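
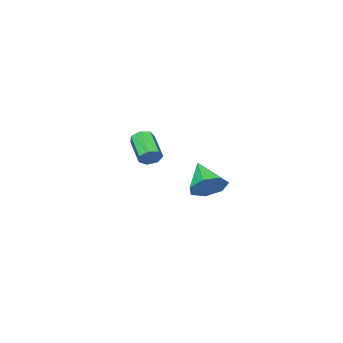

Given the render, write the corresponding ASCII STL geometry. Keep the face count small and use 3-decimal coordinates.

solid 
facet normal 0.328 0.738 -0.590
outer loop
vertex -1.677 1.537 -2.194
vertex -2.542 1.823 -2.318
vertex -1.943 2.076 -1.668
endloop
endfacet
facet normal 0.649 -0.343 0.679
outer loop
vertex -1.677 1.537 -2.194
vertex -1.943 2.076 -1.668
vertex -3.098 0.577 -1.322
endloop
endfacet
facet normal 0.329 0.737 -0.590
outer loop
vertex -1.943 2.076 -1.668
vertex -2.542 1.823 -2.318
vertex -2.66 2.425 -1.632
endloop
endfacet
facet normal 0.116 0.137 0.984
outer loop
vertex -1.943 2.076 -1.668
vertex -2.66 2.425 -1.632
vertex -3.098 0.577 -1.322
endloop
endfacet
facet normal 0.328 0.737 -0.590
outer loop
vertex -2.66 2.425 -1.632
vertex -2.542 1.823 -2.318
vertex -3.289 2.32 -2.113
endloop
endfacet
facet normal -0.613 0.270 0.743
outer loop
vertex -2.66 2.425 -1.632
vertex -3.289 2.32 -2.113
vertex -3.098 0.577 -1.322
endloop
endfacet
facet normal 0.329 0.738 -0.590
outer loop
vertex -3.289 2.32 -2.113
vertex -2.542 1.823 -2.318
vertex -3.355 1.841 -2.749
endloop
endfacet
facet normal -0.989 -0.046 0.137
outer loop
vertex -3.289 2.32 -2.113
vertex -3.355 1.841 -2.749
vertex -3.098 0.577 -1.322
endloop
endfacet
facet normal 0.329 0.737 -0.590
outer loop
vertex -3.355 1.841 -2.749
vertex -2.542 1.823 -2.318
vertex -2.81 1.349 -3.06
endloop
endfacet
facet normal -0.730 -0.572 -0.375
outer loop
vertex -3.355 1.841 -2.749
vertex -2.81 1.349 -3.06
vertex -3.098 0.577 -1.322
endloop
endfacet
facet normal 0.328 0.738 -0.590
outer loop
vertex -2.81 1.349 -3.06
vertex -2.542 1.823 -2.318
vertex -2.063 1.214 -2.813
endloop
endfacet
facet normal -0.029 -0.912 -0.410
outer loop
vertex -2.81 1.349 -3.06
vertex -2.063 1.214 -2.813
vertex -3.098 0.577 -1.322
endloop
endfacet
facet normal 0.328 0.738 -0.590
outer loop
vertex -2.063 1.214 -2.813
vertex -2.542 1.823 -2.318
vertex -1.677 1.537 -2.194
endloop
endfacet
facet normal 0.583 -0.810 0.059
outer loop
vertex -2.063 1.214 -2.813
vertex -1.677 1.537 -2.194
vertex -3.098 0.577 -1.322
endloop
endfacet
facet normal 0.398 0.774 -0.493
outer loop
vertex 3.511 3.929 1.2
vertex 3.173 4.249 1.43
vertex 3.647 4.108 1.591
endloop
endfacet
facet normal 0.866 -0.494 -0.075
outer loop
vertex 3.511 3.929 1.2
vertex 3.647 4.108 1.591
vertex 2.945 2.83 1.899
endloop
endfacet
facet normal 0.866 -0.494 -0.075
outer loop
vertex 2.945 2.83 1.899
vertex 3.647 4.108 1.591
vertex 3.081 3.009 2.291
endloop
endfacet
facet normal -0.399 -0.774 0.492
outer loop
vertex 2.945 2.83 1.899
vertex 3.081 3.009 2.291
vertex 2.607 3.151 2.13
endloop
endfacet
facet normal 0.398 0.774 -0.493
outer loop
vertex 3.647 4.108 1.591
vertex 3.173 4.249 1.43
vertex 3.425 4.394 1.861
endloop
endfacet
facet normal 0.775 0.004 0.633
outer loop
vertex 3.647 4.108 1.591
vertex 3.425 4.394 1.861
vertex 3.081 3.009 2.291
endloop
endfacet
facet normal 0.776 0.003 0.631
outer loop
vertex 3.081 3.009 2.291
vertex 3.425 4.394 1.861
vertex 2.86 3.295 2.561
endloop
endfacet
facet normal -0.399 -0.773 0.493
outer loop
vertex 3.081 3.009 2.291
vertex 2.86 3.295 2.561
vertex 2.607 3.151 2.13
endloop
endfacet
facet normal 0.398 0.774 -0.493
outer loop
vertex 3.425 4.394 1.861
vertex 3.173 4.249 1.43
vertex 3.014 4.571 1.807
endloop
endfacet
facet normal 0.101 0.497 0.862
outer loop
vertex 3.425 4.394 1.861
vertex 3.014 4.571 1.807
vertex 2.86 3.295 2.561
endloop
endfacet
facet normal 0.099 0.497 0.862
outer loop
vertex 2.86 3.295 2.561
vertex 3.014 4.571 1.807
vertex 2.448 3.472 2.506
endloop
endfacet
facet normal -0.398 -0.774 0.492
outer loop
vertex 2.86 3.295 2.561
vertex 2.448 3.472 2.506
vertex 2.607 3.151 2.13
endloop
endfacet
facet normal 0.398 0.774 -0.493
outer loop
vertex 3.014 4.571 1.807
vertex 3.173 4.249 1.43
vertex 2.722 4.506 1.469
endloop
endfacet
facet normal -0.650 0.617 0.443
outer loop
vertex 3.014 4.571 1.807
vertex 2.722 4.506 1.469
vertex 2.448 3.472 2.506
endloop
endfacet
facet normal -0.652 0.616 0.442
outer loop
vertex 2.448 3.472 2.506
vertex 2.722 4.506 1.469
vertex 2.157 3.407 2.168
endloop
endfacet
facet normal -0.399 -0.774 0.492
outer loop
vertex 2.448 3.472 2.506
vertex 2.157 3.407 2.168
vertex 2.607 3.151 2.13
endloop
endfacet
facet normal 0.399 0.774 -0.492
outer loop
vertex 2.722 4.506 1.469
vertex 3.173 4.249 1.43
vertex 2.77 4.248 1.102
endloop
endfacet
facet normal -0.911 0.271 -0.310
outer loop
vertex 2.722 4.506 1.469
vertex 2.77 4.248 1.102
vertex 2.157 3.407 2.168
endloop
endfacet
facet normal -0.911 0.273 -0.309
outer loop
vertex 2.157 3.407 2.168
vertex 2.77 4.248 1.102
vertex 2.204 3.149 1.801
endloop
endfacet
facet normal -0.398 -0.774 0.493
outer loop
vertex 2.157 3.407 2.168
vertex 2.204 3.149 1.801
vertex 2.607 3.151 2.13
endloop
endfacet
facet normal 0.399 0.774 -0.492
outer loop
vertex 2.77 4.248 1.102
vertex 3.173 4.249 1.43
vertex 3.121 3.991 0.982
endloop
endfacet
facet normal -0.486 -0.277 -0.829
outer loop
vertex 2.77 4.248 1.102
vertex 3.121 3.991 0.982
vertex 2.204 3.149 1.801
endloop
endfacet
facet normal -0.485 -0.278 -0.829
outer loop
vertex 2.204 3.149 1.801
vertex 3.121 3.991 0.982
vertex 2.555 2.892 1.682
endloop
endfacet
facet normal -0.399 -0.773 0.493
outer loop
vertex 2.204 3.149 1.801
vertex 2.555 2.892 1.682
vertex 2.607 3.151 2.13
endloop
endfacet
facet normal 0.398 0.774 -0.492
outer loop
vertex 3.121 3.991 0.982
vertex 3.173 4.249 1.43
vertex 3.511 3.929 1.2
endloop
endfacet
facet normal 0.306 -0.619 -0.724
outer loop
vertex 3.121 3.991 0.982
vertex 3.511 3.929 1.2
vertex 2.555 2.892 1.682
endloop
endfacet
facet normal 0.305 -0.618 -0.725
outer loop
vertex 2.555 2.892 1.682
vertex 3.511 3.929 1.2
vertex 2.945 2.83 1.899
endloop
endfacet
facet normal -0.398 -0.774 0.493
outer loop
vertex 2.555 2.892 1.682
vertex 2.945 2.83 1.899
vertex 2.607 3.151 2.13
endloop
endfacet

endsolid


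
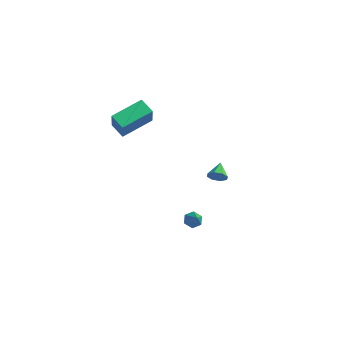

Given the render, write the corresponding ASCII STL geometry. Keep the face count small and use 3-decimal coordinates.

solid 
facet normal -0.373 0.358 -0.856
outer loop
vertex -4.429 -0.118 0.717
vertex -3.511 -0.201 0.282
vertex -4.874 -1.979 0.132
endloop
endfacet
facet normal -0.901 0.081 0.427
outer loop
vertex -4.269 -2.559 1.518
vertex -4.429 -0.118 0.717
vertex -4.874 -1.979 0.132
endloop
endfacet
facet normal -0.373 0.358 -0.856
outer loop
vertex -4.874 -1.979 0.132
vertex -3.511 -0.201 0.282
vertex -3.955 -2.061 -0.303
endloop
endfacet
facet normal -0.221 -0.930 -0.293
outer loop
vertex -3.955 -2.061 -0.303
vertex -4.269 -2.559 1.518
vertex -4.874 -1.979 0.132
endloop
endfacet
facet normal 0.223 0.930 0.292
outer loop
vertex -4.429 -0.118 0.717
vertex -2.906 -0.781 1.668
vertex -3.511 -0.201 0.282
endloop
endfacet
facet normal -0.901 0.081 0.426
outer loop
vertex -3.825 -0.699 2.103
vertex -4.429 -0.118 0.717
vertex -4.269 -2.559 1.518
endloop
endfacet
facet normal 0.222 0.930 0.293
outer loop
vertex -3.825 -0.699 2.103
vertex -2.906 -0.781 1.668
vertex -4.429 -0.118 0.717
endloop
endfacet
facet normal 0.901 -0.081 -0.427
outer loop
vertex -3.511 -0.201 0.282
vertex -2.906 -0.781 1.668
vertex -3.955 -2.061 -0.303
endloop
endfacet
facet normal -0.223 -0.930 -0.293
outer loop
vertex -3.351 -2.642 1.083
vertex -4.269 -2.559 1.518
vertex -3.955 -2.061 -0.303
endloop
endfacet
facet normal 0.901 -0.081 -0.427
outer loop
vertex -3.955 -2.061 -0.303
vertex -2.906 -0.781 1.668
vertex -3.351 -2.642 1.083
endloop
endfacet
facet normal 0.373 -0.358 0.856
outer loop
vertex -3.351 -2.642 1.083
vertex -3.825 -0.699 2.103
vertex -4.269 -2.559 1.518
endloop
endfacet
facet normal 0.373 -0.358 0.856
outer loop
vertex -2.906 -0.781 1.668
vertex -3.825 -0.699 2.103
vertex -3.351 -2.642 1.083
endloop
endfacet
facet normal -0.620 0.324 -0.714
outer loop
vertex 1.835 -2.608 -4.415
vertex 1.583 -2.295 -4.054
vertex 2.004 -2.102 -4.332
endloop
endfacet
facet normal 0.912 -0.251 -0.324
outer loop
vertex 1.835 -2.608 -4.415
vertex 2.004 -2.102 -4.332
vertex 2.217 -2.625 -3.326
endloop
endfacet
facet normal -0.620 0.324 -0.714
outer loop
vertex 2.004 -2.102 -4.332
vertex 1.583 -2.295 -4.054
vertex 1.752 -1.789 -3.971
endloop
endfacet
facet normal 0.831 0.545 0.107
outer loop
vertex 2.004 -2.102 -4.332
vertex 1.752 -1.789 -3.971
vertex 2.217 -2.625 -3.326
endloop
endfacet
facet normal -0.621 0.324 -0.713
outer loop
vertex 1.752 -1.789 -3.971
vertex 1.583 -2.295 -4.054
vertex 1.332 -1.982 -3.693
endloop
endfacet
facet normal 0.178 0.661 0.729
outer loop
vertex 1.752 -1.789 -3.971
vertex 1.332 -1.982 -3.693
vertex 2.217 -2.625 -3.326
endloop
endfacet
facet normal -0.621 0.324 -0.713
outer loop
vertex 1.332 -1.982 -3.693
vertex 1.583 -2.295 -4.054
vertex 1.163 -2.488 -3.776
endloop
endfacet
facet normal -0.395 -0.019 0.919
outer loop
vertex 1.332 -1.982 -3.693
vertex 1.163 -2.488 -3.776
vertex 2.217 -2.625 -3.326
endloop
endfacet
facet normal -0.621 0.324 -0.713
outer loop
vertex 1.163 -2.488 -3.776
vertex 1.583 -2.295 -4.054
vertex 1.414 -2.801 -4.137
endloop
endfacet
facet normal -0.314 -0.814 0.488
outer loop
vertex 1.163 -2.488 -3.776
vertex 1.414 -2.801 -4.137
vertex 2.217 -2.625 -3.326
endloop
endfacet
facet normal -0.620 0.324 -0.714
outer loop
vertex 1.414 -2.801 -4.137
vertex 1.583 -2.295 -4.054
vertex 1.835 -2.608 -4.415
endloop
endfacet
facet normal 0.339 -0.931 -0.133
outer loop
vertex 1.414 -2.801 -4.137
vertex 1.835 -2.608 -4.415
vertex 2.217 -2.625 -3.326
endloop
endfacet
facet normal 0.490 -0.768 -0.412
outer loop
vertex 4.005 -2.681 1.366
vertex 3.645 -2.674 0.924
vertex 4.142 -2.421 1.044
endloop
endfacet
facet normal 0.491 0.564 0.664
outer loop
vertex 4.005 -2.681 1.366
vertex 4.142 -2.421 1.044
vertex 3.155 -1.906 1.336
endloop
endfacet
facet normal 0.490 -0.768 -0.412
outer loop
vertex 4.142 -2.421 1.044
vertex 3.645 -2.674 0.924
vertex 3.987 -2.309 0.651
endloop
endfacet
facet normal 0.476 0.877 0.062
outer loop
vertex 4.142 -2.421 1.044
vertex 3.987 -2.309 0.651
vertex 3.155 -1.906 1.336
endloop
endfacet
facet normal 0.491 -0.768 -0.412
outer loop
vertex 3.987 -2.309 0.651
vertex 3.645 -2.674 0.924
vertex 3.633 -2.411 0.419
endloop
endfacet
facet normal 0.048 0.885 -0.463
outer loop
vertex 3.987 -2.309 0.651
vertex 3.633 -2.411 0.419
vertex 3.155 -1.906 1.336
endloop
endfacet
facet normal 0.491 -0.768 -0.411
outer loop
vertex 3.633 -2.411 0.419
vertex 3.645 -2.674 0.924
vertex 3.285 -2.668 0.483
endloop
endfacet
facet normal -0.542 0.584 -0.604
outer loop
vertex 3.633 -2.411 0.419
vertex 3.285 -2.668 0.483
vertex 3.155 -1.906 1.336
endloop
endfacet
facet normal 0.492 -0.767 -0.412
outer loop
vertex 3.285 -2.668 0.483
vertex 3.645 -2.674 0.924
vertex 3.149 -2.928 0.805
endloop
endfacet
facet normal -0.948 0.151 -0.279
outer loop
vertex 3.285 -2.668 0.483
vertex 3.149 -2.928 0.805
vertex 3.155 -1.906 1.336
endloop
endfacet
facet normal 0.492 -0.768 -0.410
outer loop
vertex 3.149 -2.928 0.805
vertex 3.645 -2.674 0.924
vertex 3.303 -3.039 1.198
endloop
endfacet
facet normal -0.934 -0.161 0.320
outer loop
vertex 3.149 -2.928 0.805
vertex 3.303 -3.039 1.198
vertex 3.155 -1.906 1.336
endloop
endfacet
facet normal 0.490 -0.768 -0.412
outer loop
vertex 3.303 -3.039 1.198
vertex 3.645 -2.674 0.924
vertex 3.658 -2.937 1.43
endloop
endfacet
facet normal -0.505 -0.169 0.847
outer loop
vertex 3.303 -3.039 1.198
vertex 3.658 -2.937 1.43
vertex 3.155 -1.906 1.336
endloop
endfacet
facet normal 0.491 -0.768 -0.412
outer loop
vertex 3.658 -2.937 1.43
vertex 3.645 -2.674 0.924
vertex 4.005 -2.681 1.366
endloop
endfacet
facet normal 0.085 0.132 0.988
outer loop
vertex 3.658 -2.937 1.43
vertex 4.005 -2.681 1.366
vertex 3.155 -1.906 1.336
endloop
endfacet

endsolid


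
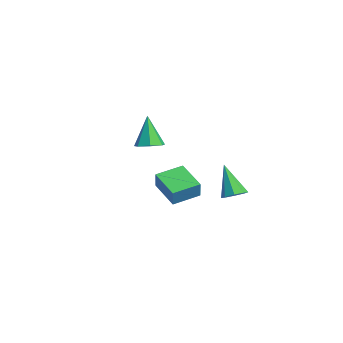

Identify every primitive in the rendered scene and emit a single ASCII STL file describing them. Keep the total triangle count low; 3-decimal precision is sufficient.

solid 
facet normal 0.560 0.082 -0.824
outer loop
vertex 3.203 1.023 0.134
vertex 2.663 1.251 -0.21
vertex 3.158 1.541 0.155
endloop
endfacet
facet normal 0.612 0.021 0.791
outer loop
vertex 3.203 1.023 0.134
vertex 3.158 1.541 0.155
vertex 1.577 1.089 1.39
endloop
endfacet
facet normal 0.559 0.084 -0.825
outer loop
vertex 3.158 1.541 0.155
vertex 2.663 1.251 -0.21
vertex 2.822 1.889 -0.037
endloop
endfacet
facet normal 0.323 0.677 0.661
outer loop
vertex 3.158 1.541 0.155
vertex 2.822 1.889 -0.037
vertex 1.577 1.089 1.39
endloop
endfacet
facet normal 0.560 0.084 -0.824
outer loop
vertex 2.822 1.889 -0.037
vertex 2.663 1.251 -0.21
vertex 2.393 1.864 -0.331
endloop
endfacet
facet normal -0.255 0.921 0.294
outer loop
vertex 2.822 1.889 -0.037
vertex 2.393 1.864 -0.331
vertex 1.577 1.089 1.39
endloop
endfacet
facet normal 0.560 0.084 -0.825
outer loop
vertex 2.393 1.864 -0.331
vertex 2.663 1.251 -0.21
vertex 2.122 1.479 -0.554
endloop
endfacet
facet normal -0.786 0.610 -0.098
outer loop
vertex 2.393 1.864 -0.331
vertex 2.122 1.479 -0.554
vertex 1.577 1.089 1.39
endloop
endfacet
facet normal 0.559 0.083 -0.825
outer loop
vertex 2.122 1.479 -0.554
vertex 2.663 1.251 -0.21
vertex 2.168 0.961 -0.575
endloop
endfacet
facet normal -0.956 -0.073 -0.283
outer loop
vertex 2.122 1.479 -0.554
vertex 2.168 0.961 -0.575
vertex 1.577 1.089 1.39
endloop
endfacet
facet normal 0.559 0.084 -0.825
outer loop
vertex 2.168 0.961 -0.575
vertex 2.663 1.251 -0.21
vertex 2.504 0.613 -0.383
endloop
endfacet
facet normal -0.667 -0.729 -0.153
outer loop
vertex 2.168 0.961 -0.575
vertex 2.504 0.613 -0.383
vertex 1.577 1.089 1.39
endloop
endfacet
facet normal 0.560 0.084 -0.824
outer loop
vertex 2.504 0.613 -0.383
vertex 2.663 1.251 -0.21
vertex 2.933 0.639 -0.089
endloop
endfacet
facet normal -0.088 -0.973 0.215
outer loop
vertex 2.504 0.613 -0.383
vertex 2.933 0.639 -0.089
vertex 1.577 1.089 1.39
endloop
endfacet
facet normal 0.560 0.084 -0.824
outer loop
vertex 2.933 0.639 -0.089
vertex 2.663 1.251 -0.21
vertex 3.203 1.023 0.134
endloop
endfacet
facet normal 0.441 -0.662 0.606
outer loop
vertex 2.933 0.639 -0.089
vertex 3.203 1.023 0.134
vertex 1.577 1.089 1.39
endloop
endfacet
facet normal 0.380 -0.066 -0.922
outer loop
vertex 0.626 -2.375 2.793
vertex -0.058 -2.181 2.497
vertex 0.524 -1.721 2.704
endloop
endfacet
facet normal 0.720 0.203 0.664
outer loop
vertex 0.626 -2.375 2.793
vertex 0.524 -1.721 2.704
vertex -0.762 -2.059 4.203
endloop
endfacet
facet normal 0.380 -0.066 -0.923
outer loop
vertex 0.524 -1.721 2.704
vertex -0.058 -2.181 2.497
vertex -0.017 -1.413 2.459
endloop
endfacet
facet normal 0.287 0.852 0.438
outer loop
vertex 0.524 -1.721 2.704
vertex -0.017 -1.413 2.459
vertex -0.762 -2.059 4.203
endloop
endfacet
facet normal 0.382 -0.066 -0.922
outer loop
vertex -0.017 -1.413 2.459
vertex -0.058 -2.181 2.497
vertex -0.588 -1.684 2.242
endloop
endfacet
facet normal -0.464 0.877 0.126
outer loop
vertex -0.017 -1.413 2.459
vertex -0.588 -1.684 2.242
vertex -0.762 -2.059 4.203
endloop
endfacet
facet normal 0.381 -0.067 -0.922
outer loop
vertex -0.588 -1.684 2.242
vertex -0.058 -2.181 2.497
vertex -0.76 -2.329 2.218
endloop
endfacet
facet normal -0.965 0.259 -0.036
outer loop
vertex -0.588 -1.684 2.242
vertex -0.76 -2.329 2.218
vertex -0.762 -2.059 4.203
endloop
endfacet
facet normal 0.380 -0.065 -0.923
outer loop
vertex -0.76 -2.329 2.218
vertex -0.058 -2.181 2.497
vertex -0.403 -2.863 2.403
endloop
endfacet
facet normal -0.841 -0.537 0.072
outer loop
vertex -0.76 -2.329 2.218
vertex -0.403 -2.863 2.403
vertex -0.762 -2.059 4.203
endloop
endfacet
facet normal 0.381 -0.065 -0.922
outer loop
vertex -0.403 -2.863 2.403
vertex -0.058 -2.181 2.497
vertex 0.214 -2.883 2.659
endloop
endfacet
facet normal -0.183 -0.911 0.370
outer loop
vertex -0.403 -2.863 2.403
vertex 0.214 -2.883 2.659
vertex -0.762 -2.059 4.203
endloop
endfacet
facet normal 0.381 -0.065 -0.922
outer loop
vertex 0.214 -2.883 2.659
vertex -0.058 -2.181 2.497
vertex 0.626 -2.375 2.793
endloop
endfacet
facet normal 0.511 -0.581 0.633
outer loop
vertex 0.214 -2.883 2.659
vertex 0.626 -2.375 2.793
vertex -0.762 -2.059 4.203
endloop
endfacet
facet normal -0.928 -0.192 0.319
outer loop
vertex -4.567 -0.398 -2.048
vertex -4.8 1.191 -1.768
vertex -4.945 -0.272 -3.073
endloop
endfacet
facet normal 0.142 -0.975 -0.172
outer loop
vertex -3.2 0.089 -3.672
vertex -4.567 -0.398 -2.048
vertex -4.945 -0.272 -3.073
endloop
endfacet
facet normal -0.928 -0.192 0.318
outer loop
vertex -4.945 -0.272 -3.073
vertex -4.8 1.191 -1.768
vertex -5.178 1.317 -2.794
endloop
endfacet
facet normal -0.343 0.113 -0.932
outer loop
vertex -5.178 1.317 -2.794
vertex -3.2 0.089 -3.672
vertex -4.945 -0.272 -3.073
endloop
endfacet
facet normal 0.344 -0.114 0.932
outer loop
vertex -4.567 -0.398 -2.048
vertex -3.055 1.552 -2.367
vertex -4.8 1.191 -1.768
endloop
endfacet
facet normal 0.143 -0.975 -0.172
outer loop
vertex -2.822 -0.037 -2.646
vertex -4.567 -0.398 -2.048
vertex -3.2 0.089 -3.672
endloop
endfacet
facet normal 0.343 -0.113 0.932
outer loop
vertex -2.822 -0.037 -2.646
vertex -3.055 1.552 -2.367
vertex -4.567 -0.398 -2.048
endloop
endfacet
facet normal -0.143 0.975 0.172
outer loop
vertex -4.8 1.191 -1.768
vertex -3.055 1.552 -2.367
vertex -5.178 1.317 -2.794
endloop
endfacet
facet normal -0.343 0.114 -0.932
outer loop
vertex -3.433 1.678 -3.392
vertex -3.2 0.089 -3.672
vertex -5.178 1.317 -2.794
endloop
endfacet
facet normal -0.143 0.975 0.172
outer loop
vertex -5.178 1.317 -2.794
vertex -3.055 1.552 -2.367
vertex -3.433 1.678 -3.392
endloop
endfacet
facet normal 0.928 0.192 -0.318
outer loop
vertex -3.433 1.678 -3.392
vertex -2.822 -0.037 -2.646
vertex -3.2 0.089 -3.672
endloop
endfacet
facet normal 0.928 0.192 -0.319
outer loop
vertex -3.055 1.552 -2.367
vertex -2.822 -0.037 -2.646
vertex -3.433 1.678 -3.392
endloop
endfacet

endsolid


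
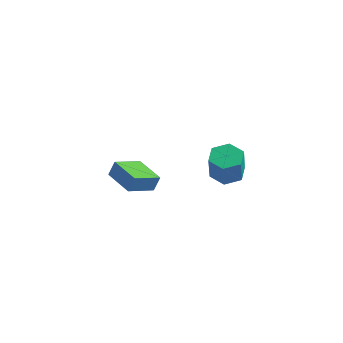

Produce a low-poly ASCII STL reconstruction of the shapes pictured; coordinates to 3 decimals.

solid 
facet normal -0.056 0.259 -0.964
outer loop
vertex 3.443 -2.527 1.965
vertex 2.744 -3.129 1.844
vertex 2.564 -2.25 2.091
endloop
endfacet
facet normal 0.322 0.919 0.228
outer loop
vertex 3.443 -2.527 1.965
vertex 2.564 -2.25 2.091
vertex 3.536 -2.95 3.536
endloop
endfacet
facet normal 0.322 0.919 0.228
outer loop
vertex 3.536 -2.95 3.536
vertex 2.564 -2.25 2.091
vertex 2.657 -2.673 3.663
endloop
endfacet
facet normal 0.058 -0.259 0.964
outer loop
vertex 3.536 -2.95 3.536
vertex 2.657 -2.673 3.663
vertex 2.836 -3.551 3.416
endloop
endfacet
facet normal -0.057 0.259 -0.964
outer loop
vertex 2.564 -2.25 2.091
vertex 2.744 -3.129 1.844
vertex 1.865 -2.851 1.971
endloop
endfacet
facet normal -0.657 0.718 0.232
outer loop
vertex 2.564 -2.25 2.091
vertex 1.865 -2.851 1.971
vertex 2.657 -2.673 3.663
endloop
endfacet
facet normal -0.657 0.717 0.232
outer loop
vertex 2.657 -2.673 3.663
vertex 1.865 -2.851 1.971
vertex 1.958 -3.274 3.542
endloop
endfacet
facet normal 0.056 -0.260 0.964
outer loop
vertex 2.657 -2.673 3.663
vertex 1.958 -3.274 3.542
vertex 2.836 -3.551 3.416
endloop
endfacet
facet normal -0.057 0.259 -0.964
outer loop
vertex 1.865 -2.851 1.971
vertex 2.744 -3.129 1.844
vertex 2.044 -3.73 1.724
endloop
endfacet
facet normal -0.980 -0.201 0.004
outer loop
vertex 1.865 -2.851 1.971
vertex 2.044 -3.73 1.724
vertex 1.958 -3.274 3.542
endloop
endfacet
facet normal -0.980 -0.201 0.004
outer loop
vertex 1.958 -3.274 3.542
vertex 2.044 -3.73 1.724
vertex 2.137 -4.153 3.295
endloop
endfacet
facet normal 0.057 -0.259 0.964
outer loop
vertex 1.958 -3.274 3.542
vertex 2.137 -4.153 3.295
vertex 2.836 -3.551 3.416
endloop
endfacet
facet normal -0.058 0.259 -0.964
outer loop
vertex 2.044 -3.73 1.724
vertex 2.744 -3.129 1.844
vertex 2.923 -4.007 1.597
endloop
endfacet
facet normal -0.322 -0.919 -0.228
outer loop
vertex 2.044 -3.73 1.724
vertex 2.923 -4.007 1.597
vertex 2.137 -4.153 3.295
endloop
endfacet
facet normal -0.322 -0.919 -0.228
outer loop
vertex 2.137 -4.153 3.295
vertex 2.923 -4.007 1.597
vertex 3.016 -4.43 3.169
endloop
endfacet
facet normal 0.056 -0.259 0.964
outer loop
vertex 2.137 -4.153 3.295
vertex 3.016 -4.43 3.169
vertex 2.836 -3.551 3.416
endloop
endfacet
facet normal -0.056 0.260 -0.964
outer loop
vertex 2.923 -4.007 1.597
vertex 2.744 -3.129 1.844
vertex 3.622 -3.406 1.718
endloop
endfacet
facet normal 0.657 -0.717 -0.232
outer loop
vertex 2.923 -4.007 1.597
vertex 3.622 -3.406 1.718
vertex 3.016 -4.43 3.169
endloop
endfacet
facet normal 0.657 -0.718 -0.232
outer loop
vertex 3.016 -4.43 3.169
vertex 3.622 -3.406 1.718
vertex 3.715 -3.829 3.289
endloop
endfacet
facet normal 0.057 -0.259 0.964
outer loop
vertex 3.016 -4.43 3.169
vertex 3.715 -3.829 3.289
vertex 2.836 -3.551 3.416
endloop
endfacet
facet normal -0.057 0.259 -0.964
outer loop
vertex 3.622 -3.406 1.718
vertex 2.744 -3.129 1.844
vertex 3.443 -2.527 1.965
endloop
endfacet
facet normal 0.980 0.201 -0.004
outer loop
vertex 3.622 -3.406 1.718
vertex 3.443 -2.527 1.965
vertex 3.715 -3.829 3.289
endloop
endfacet
facet normal 0.980 0.201 -0.004
outer loop
vertex 3.715 -3.829 3.289
vertex 3.443 -2.527 1.965
vertex 3.536 -2.95 3.536
endloop
endfacet
facet normal 0.057 -0.259 0.964
outer loop
vertex 3.715 -3.829 3.289
vertex 3.536 -2.95 3.536
vertex 2.836 -3.551 3.416
endloop
endfacet
facet normal -0.845 0.533 0.033
outer loop
vertex -4.674 -0.517 -1.769
vertex -3.823 0.877 -2.504
vertex -4.911 -0.838 -2.653
endloop
endfacet
facet normal -0.475 -0.778 0.410
outer loop
vertex -3.297 -1.857 -2.716
vertex -4.674 -0.517 -1.769
vertex -4.911 -0.838 -2.653
endloop
endfacet
facet normal -0.845 0.533 0.032
outer loop
vertex -4.911 -0.838 -2.653
vertex -3.823 0.877 -2.504
vertex -4.06 0.555 -3.388
endloop
endfacet
facet normal -0.245 -0.331 -0.911
outer loop
vertex -4.06 0.555 -3.388
vertex -3.297 -1.857 -2.716
vertex -4.911 -0.838 -2.653
endloop
endfacet
facet normal 0.245 0.331 0.911
outer loop
vertex -4.674 -0.517 -1.769
vertex -2.209 -0.142 -2.567
vertex -3.823 0.877 -2.504
endloop
endfacet
facet normal -0.475 -0.778 0.411
outer loop
vertex -3.06 -1.535 -1.832
vertex -4.674 -0.517 -1.769
vertex -3.297 -1.857 -2.716
endloop
endfacet
facet normal 0.245 0.331 0.911
outer loop
vertex -3.06 -1.535 -1.832
vertex -2.209 -0.142 -2.567
vertex -4.674 -0.517 -1.769
endloop
endfacet
facet normal 0.475 0.778 -0.411
outer loop
vertex -3.823 0.877 -2.504
vertex -2.209 -0.142 -2.567
vertex -4.06 0.555 -3.388
endloop
endfacet
facet normal -0.244 -0.331 -0.911
outer loop
vertex -2.446 -0.463 -3.451
vertex -3.297 -1.857 -2.716
vertex -4.06 0.555 -3.388
endloop
endfacet
facet normal 0.475 0.779 -0.410
outer loop
vertex -4.06 0.555 -3.388
vertex -2.209 -0.142 -2.567
vertex -2.446 -0.463 -3.451
endloop
endfacet
facet normal 0.845 -0.533 -0.032
outer loop
vertex -2.446 -0.463 -3.451
vertex -3.06 -1.535 -1.832
vertex -3.297 -1.857 -2.716
endloop
endfacet
facet normal 0.845 -0.534 -0.033
outer loop
vertex -2.209 -0.142 -2.567
vertex -3.06 -1.535 -1.832
vertex -2.446 -0.463 -3.451
endloop
endfacet

endsolid


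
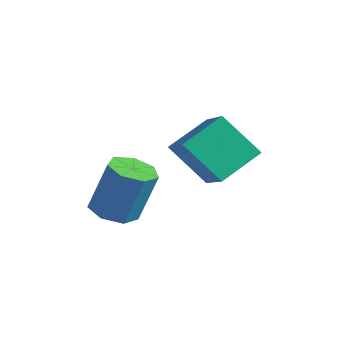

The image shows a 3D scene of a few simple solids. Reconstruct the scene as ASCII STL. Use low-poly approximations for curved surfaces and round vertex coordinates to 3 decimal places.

solid 
facet normal -0.192 -0.264 -0.945
outer loop
vertex 1.485 -0.05 -5.213
vertex 0.747 -0.52 -4.932
vertex 0.801 0.362 -5.189
endloop
endfacet
facet normal 0.480 0.815 -0.325
outer loop
vertex 1.485 -0.05 -5.213
vertex 0.801 0.362 -5.189
vertex 1.892 0.51 -3.21
endloop
endfacet
facet normal 0.480 0.815 -0.325
outer loop
vertex 1.892 0.51 -3.21
vertex 0.801 0.362 -5.189
vertex 1.208 0.922 -3.186
endloop
endfacet
facet normal 0.192 0.264 0.945
outer loop
vertex 1.892 0.51 -3.21
vertex 1.208 0.922 -3.186
vertex 1.153 0.04 -2.928
endloop
endfacet
facet normal -0.192 -0.264 -0.945
outer loop
vertex 0.801 0.362 -5.189
vertex 0.747 -0.52 -4.932
vertex 0.076 0.109 -4.971
endloop
endfacet
facet normal -0.372 0.911 -0.179
outer loop
vertex 0.801 0.362 -5.189
vertex 0.076 0.109 -4.971
vertex 1.208 0.922 -3.186
endloop
endfacet
facet normal -0.372 0.911 -0.179
outer loop
vertex 1.208 0.922 -3.186
vertex 0.076 0.109 -4.971
vertex 0.483 0.669 -2.968
endloop
endfacet
facet normal 0.192 0.264 0.945
outer loop
vertex 1.208 0.922 -3.186
vertex 0.483 0.669 -2.968
vertex 1.153 0.04 -2.928
endloop
endfacet
facet normal -0.192 -0.263 -0.945
outer loop
vertex 0.076 0.109 -4.971
vertex 0.747 -0.52 -4.932
vertex -0.144 -0.617 -4.724
endloop
endfacet
facet normal -0.942 0.320 0.102
outer loop
vertex 0.076 0.109 -4.971
vertex -0.144 -0.617 -4.724
vertex 0.483 0.669 -2.968
endloop
endfacet
facet normal -0.942 0.320 0.102
outer loop
vertex 0.483 0.669 -2.968
vertex -0.144 -0.617 -4.724
vertex 0.263 -0.057 -2.72
endloop
endfacet
facet normal 0.192 0.265 0.945
outer loop
vertex 0.483 0.669 -2.968
vertex 0.263 -0.057 -2.72
vertex 1.153 0.04 -2.928
endloop
endfacet
facet normal -0.192 -0.264 -0.945
outer loop
vertex -0.144 -0.617 -4.724
vertex 0.747 -0.52 -4.932
vertex 0.306 -1.27 -4.633
endloop
endfacet
facet normal -0.803 -0.511 0.306
outer loop
vertex -0.144 -0.617 -4.724
vertex 0.306 -1.27 -4.633
vertex 0.263 -0.057 -2.72
endloop
endfacet
facet normal -0.803 -0.511 0.306
outer loop
vertex 0.263 -0.057 -2.72
vertex 0.306 -1.27 -4.633
vertex 0.713 -0.71 -2.629
endloop
endfacet
facet normal 0.192 0.264 0.945
outer loop
vertex 0.263 -0.057 -2.72
vertex 0.713 -0.71 -2.629
vertex 1.153 0.04 -2.928
endloop
endfacet
facet normal -0.192 -0.264 -0.945
outer loop
vertex 0.306 -1.27 -4.633
vertex 0.747 -0.52 -4.932
vertex 1.088 -1.358 -4.767
endloop
endfacet
facet normal -0.060 -0.958 0.280
outer loop
vertex 0.306 -1.27 -4.633
vertex 1.088 -1.358 -4.767
vertex 0.713 -0.71 -2.629
endloop
endfacet
facet normal -0.060 -0.958 0.280
outer loop
vertex 0.713 -0.71 -2.629
vertex 1.088 -1.358 -4.767
vertex 1.495 -0.798 -2.763
endloop
endfacet
facet normal 0.192 0.264 0.945
outer loop
vertex 0.713 -0.71 -2.629
vertex 1.495 -0.798 -2.763
vertex 1.153 0.04 -2.928
endloop
endfacet
facet normal -0.191 -0.264 -0.945
outer loop
vertex 1.088 -1.358 -4.767
vertex 0.747 -0.52 -4.932
vertex 1.613 -0.815 -5.025
endloop
endfacet
facet normal 0.728 -0.684 0.043
outer loop
vertex 1.088 -1.358 -4.767
vertex 1.613 -0.815 -5.025
vertex 1.495 -0.798 -2.763
endloop
endfacet
facet normal 0.728 -0.684 0.043
outer loop
vertex 1.495 -0.798 -2.763
vertex 1.613 -0.815 -5.025
vertex 2.02 -0.255 -3.022
endloop
endfacet
facet normal 0.192 0.265 0.945
outer loop
vertex 1.495 -0.798 -2.763
vertex 2.02 -0.255 -3.022
vertex 1.153 0.04 -2.928
endloop
endfacet
facet normal -0.192 -0.264 -0.945
outer loop
vertex 1.613 -0.815 -5.025
vertex 0.747 -0.52 -4.932
vertex 1.485 -0.05 -5.213
endloop
endfacet
facet normal 0.968 0.106 -0.226
outer loop
vertex 1.613 -0.815 -5.025
vertex 1.485 -0.05 -5.213
vertex 2.02 -0.255 -3.022
endloop
endfacet
facet normal 0.968 0.106 -0.226
outer loop
vertex 2.02 -0.255 -3.022
vertex 1.485 -0.05 -5.213
vertex 1.892 0.51 -3.21
endloop
endfacet
facet normal 0.192 0.264 0.945
outer loop
vertex 2.02 -0.255 -3.022
vertex 1.892 0.51 -3.21
vertex 1.153 0.04 -2.928
endloop
endfacet
facet normal -0.740 0.390 -0.547
outer loop
vertex 2.435 2.182 -0.855
vertex 3.715 2.7 -2.218
vertex 2.21 0.64 -1.651
endloop
endfacet
facet normal -0.660 -0.266 0.703
outer loop
vertex 3.765 -0.18 -0.502
vertex 2.435 2.182 -0.855
vertex 2.21 0.64 -1.651
endloop
endfacet
facet normal -0.740 0.390 -0.547
outer loop
vertex 2.21 0.64 -1.651
vertex 3.715 2.7 -2.218
vertex 3.49 1.158 -3.014
endloop
endfacet
facet normal -0.128 -0.881 -0.455
outer loop
vertex 3.49 1.158 -3.014
vertex 3.765 -0.18 -0.502
vertex 2.21 0.64 -1.651
endloop
endfacet
facet normal 0.128 0.881 0.455
outer loop
vertex 2.435 2.182 -0.855
vertex 5.27 1.88 -1.069
vertex 3.715 2.7 -2.218
endloop
endfacet
facet normal -0.660 -0.266 0.703
outer loop
vertex 3.99 1.362 0.294
vertex 2.435 2.182 -0.855
vertex 3.765 -0.18 -0.502
endloop
endfacet
facet normal 0.128 0.881 0.455
outer loop
vertex 3.99 1.362 0.294
vertex 5.27 1.88 -1.069
vertex 2.435 2.182 -0.855
endloop
endfacet
facet normal 0.660 0.266 -0.703
outer loop
vertex 3.715 2.7 -2.218
vertex 5.27 1.88 -1.069
vertex 3.49 1.158 -3.014
endloop
endfacet
facet normal -0.128 -0.881 -0.455
outer loop
vertex 5.045 0.338 -1.865
vertex 3.765 -0.18 -0.502
vertex 3.49 1.158 -3.014
endloop
endfacet
facet normal 0.660 0.266 -0.703
outer loop
vertex 3.49 1.158 -3.014
vertex 5.27 1.88 -1.069
vertex 5.045 0.338 -1.865
endloop
endfacet
facet normal 0.740 -0.390 0.547
outer loop
vertex 5.045 0.338 -1.865
vertex 3.99 1.362 0.294
vertex 3.765 -0.18 -0.502
endloop
endfacet
facet normal 0.740 -0.390 0.547
outer loop
vertex 5.27 1.88 -1.069
vertex 3.99 1.362 0.294
vertex 5.045 0.338 -1.865
endloop
endfacet

endsolid


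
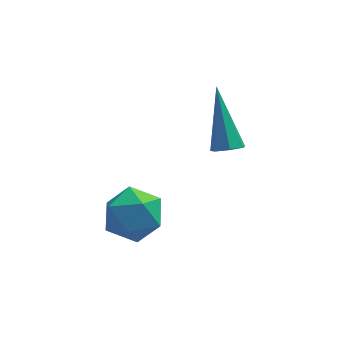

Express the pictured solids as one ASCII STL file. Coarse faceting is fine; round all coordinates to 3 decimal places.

solid 
facet normal 0.411 0.811 0.416
outer loop
vertex -1.867 -2.703 1.719
vertex -2.121 -3.004 2.556
vertex -1.298 -3.243 2.209
endloop
endfacet
facet normal 0.755 0.630 -0.183
outer loop
vertex -1.867 -2.703 1.719
vertex -1.298 -3.243 2.209
vertex -1.401 -3.383 1.3
endloop
endfacet
facet normal 0.283 0.636 -0.718
outer loop
vertex -1.867 -2.703 1.719
vertex -1.401 -3.383 1.3
vertex -2.288 -3.23 1.086
endloop
endfacet
facet normal -0.351 0.821 -0.450
outer loop
vertex -1.867 -2.703 1.719
vertex -2.288 -3.23 1.086
vertex -2.733 -2.995 1.862
endloop
endfacet
facet normal -0.272 0.929 0.252
outer loop
vertex -1.867 -2.703 1.719
vertex -2.733 -2.995 1.862
vertex -2.121 -3.004 2.556
endloop
endfacet
facet normal 0.994 -0.039 -0.107
outer loop
vertex -1.401 -3.383 1.3
vertex -1.298 -3.243 2.209
vertex -1.367 -4.105 1.878
endloop
endfacet
facet normal 0.437 0.254 0.863
outer loop
vertex -1.298 -3.243 2.209
vertex -2.121 -3.004 2.556
vertex -1.812 -3.87 2.654
endloop
endfacet
facet normal -0.669 0.445 0.595
outer loop
vertex -2.121 -3.004 2.556
vertex -2.733 -2.995 1.862
vertex -2.699 -3.717 2.44
endloop
endfacet
facet normal -0.797 0.271 -0.539
outer loop
vertex -2.733 -2.995 1.862
vertex -2.288 -3.23 1.086
vertex -2.802 -3.857 1.531
endloop
endfacet
facet normal 0.230 -0.028 -0.973
outer loop
vertex -2.288 -3.23 1.086
vertex -1.401 -3.383 1.3
vertex -1.979 -4.096 1.184
endloop
endfacet
facet normal 0.351 -0.821 0.450
outer loop
vertex -2.233 -4.397 2.021
vertex -1.367 -4.105 1.878
vertex -1.812 -3.87 2.654
endloop
endfacet
facet normal -0.283 -0.636 0.718
outer loop
vertex -2.233 -4.397 2.021
vertex -1.812 -3.87 2.654
vertex -2.699 -3.717 2.44
endloop
endfacet
facet normal -0.755 -0.630 0.183
outer loop
vertex -2.233 -4.397 2.021
vertex -2.699 -3.717 2.44
vertex -2.802 -3.857 1.531
endloop
endfacet
facet normal -0.411 -0.811 -0.416
outer loop
vertex -2.233 -4.397 2.021
vertex -2.802 -3.857 1.531
vertex -1.979 -4.096 1.184
endloop
endfacet
facet normal 0.272 -0.929 -0.252
outer loop
vertex -2.233 -4.397 2.021
vertex -1.979 -4.096 1.184
vertex -1.367 -4.105 1.878
endloop
endfacet
facet normal 0.797 -0.271 0.539
outer loop
vertex -1.812 -3.87 2.654
vertex -1.367 -4.105 1.878
vertex -1.298 -3.243 2.209
endloop
endfacet
facet normal -0.230 0.028 0.973
outer loop
vertex -2.699 -3.717 2.44
vertex -1.812 -3.87 2.654
vertex -2.121 -3.004 2.556
endloop
endfacet
facet normal -0.994 0.039 0.107
outer loop
vertex -2.802 -3.857 1.531
vertex -2.699 -3.717 2.44
vertex -2.733 -2.995 1.862
endloop
endfacet
facet normal -0.437 -0.254 -0.863
outer loop
vertex -1.979 -4.096 1.184
vertex -2.802 -3.857 1.531
vertex -2.288 -3.23 1.086
endloop
endfacet
facet normal 0.669 -0.445 -0.595
outer loop
vertex -1.367 -4.105 1.878
vertex -1.979 -4.096 1.184
vertex -1.401 -3.383 1.3
endloop
endfacet
facet normal 0.106 -0.639 -0.762
outer loop
vertex 1.173 -1.061 2.201
vertex 0.691 -1.185 2.238
vertex 0.899 -0.823 1.963
endloop
endfacet
facet normal 0.728 0.662 -0.176
outer loop
vertex 1.173 -1.061 2.201
vertex 0.899 -0.823 1.963
vertex 0.469 0.145 3.822
endloop
endfacet
facet normal 0.107 -0.640 -0.761
outer loop
vertex 0.899 -0.823 1.963
vertex 0.691 -1.185 2.238
vertex 0.468 -0.858 1.932
endloop
endfacet
facet normal -0.038 0.883 -0.468
outer loop
vertex 0.899 -0.823 1.963
vertex 0.468 -0.858 1.932
vertex 0.469 0.145 3.822
endloop
endfacet
facet normal 0.105 -0.640 -0.761
outer loop
vertex 0.468 -0.858 1.932
vertex 0.691 -1.185 2.238
vertex 0.204 -1.139 2.132
endloop
endfacet
facet normal -0.792 0.540 -0.286
outer loop
vertex 0.468 -0.858 1.932
vertex 0.204 -1.139 2.132
vertex 0.469 0.145 3.822
endloop
endfacet
facet normal 0.106 -0.639 -0.762
outer loop
vertex 0.204 -1.139 2.132
vertex 0.691 -1.185 2.238
vertex 0.307 -1.455 2.411
endloop
endfacet
facet normal -0.966 -0.108 0.234
outer loop
vertex 0.204 -1.139 2.132
vertex 0.307 -1.455 2.411
vertex 0.469 0.145 3.822
endloop
endfacet
facet normal 0.107 -0.640 -0.761
outer loop
vertex 0.307 -1.455 2.411
vertex 0.691 -1.185 2.238
vertex 0.698 -1.567 2.56
endloop
endfacet
facet normal -0.430 -0.572 0.698
outer loop
vertex 0.307 -1.455 2.411
vertex 0.698 -1.567 2.56
vertex 0.469 0.145 3.822
endloop
endfacet
facet normal 0.107 -0.640 -0.761
outer loop
vertex 0.698 -1.567 2.56
vertex 0.691 -1.185 2.238
vertex 1.084 -1.392 2.467
endloop
endfacet
facet normal 0.412 -0.504 0.759
outer loop
vertex 0.698 -1.567 2.56
vertex 1.084 -1.392 2.467
vertex 0.469 0.145 3.822
endloop
endfacet
facet normal 0.106 -0.640 -0.761
outer loop
vertex 1.084 -1.392 2.467
vertex 0.691 -1.185 2.238
vertex 1.173 -1.061 2.201
endloop
endfacet
facet normal 0.928 0.047 0.369
outer loop
vertex 1.084 -1.392 2.467
vertex 1.173 -1.061 2.201
vertex 0.469 0.145 3.822
endloop
endfacet

endsolid


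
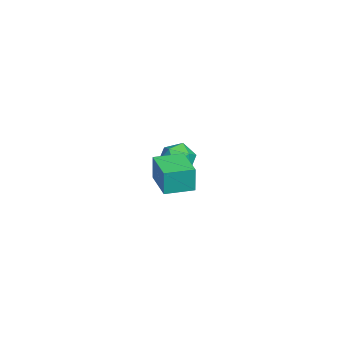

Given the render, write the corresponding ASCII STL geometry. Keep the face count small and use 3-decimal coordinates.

solid 
facet normal -0.948 -0.317 0.041
outer loop
vertex 2.539 -1.482 0.084
vertex 2.035 0.026 0.095
vertex 2.478 -1.491 -1.395
endloop
endfacet
facet normal 0.317 -0.948 -0.007
outer loop
vertex 4.345 -0.866 -1.475
vertex 2.539 -1.482 0.084
vertex 2.478 -1.491 -1.395
endloop
endfacet
facet normal -0.948 -0.317 0.041
outer loop
vertex 2.478 -1.491 -1.395
vertex 2.035 0.026 0.095
vertex 1.974 0.017 -1.383
endloop
endfacet
facet normal -0.041 -0.006 -0.999
outer loop
vertex 1.974 0.017 -1.383
vertex 4.345 -0.866 -1.475
vertex 2.478 -1.491 -1.395
endloop
endfacet
facet normal 0.041 0.006 0.999
outer loop
vertex 2.539 -1.482 0.084
vertex 3.902 0.651 0.015
vertex 2.035 0.026 0.095
endloop
endfacet
facet normal 0.317 -0.948 -0.007
outer loop
vertex 4.406 -0.857 0.003
vertex 2.539 -1.482 0.084
vertex 4.345 -0.866 -1.475
endloop
endfacet
facet normal 0.041 0.006 0.999
outer loop
vertex 4.406 -0.857 0.003
vertex 3.902 0.651 0.015
vertex 2.539 -1.482 0.084
endloop
endfacet
facet normal -0.317 0.948 0.007
outer loop
vertex 2.035 0.026 0.095
vertex 3.902 0.651 0.015
vertex 1.974 0.017 -1.383
endloop
endfacet
facet normal -0.041 -0.006 -0.999
outer loop
vertex 3.841 0.642 -1.464
vertex 4.345 -0.866 -1.475
vertex 1.974 0.017 -1.383
endloop
endfacet
facet normal -0.317 0.948 0.007
outer loop
vertex 1.974 0.017 -1.383
vertex 3.902 0.651 0.015
vertex 3.841 0.642 -1.464
endloop
endfacet
facet normal 0.948 0.317 -0.041
outer loop
vertex 3.841 0.642 -1.464
vertex 4.406 -0.857 0.003
vertex 4.345 -0.866 -1.475
endloop
endfacet
facet normal 0.948 0.317 -0.041
outer loop
vertex 3.902 0.651 0.015
vertex 4.406 -0.857 0.003
vertex 3.841 0.642 -1.464
endloop
endfacet
facet normal -0.737 0.570 0.363
outer loop
vertex -4.087 -0.307 -3.129
vertex -3.532 -0.184 -2.195
vertex -3.387 0.525 -3.015
endloop
endfacet
facet normal -0.694 0.631 -0.346
outer loop
vertex -4.087 -0.307 -3.129
vertex -3.387 0.525 -3.015
vertex -3.425 -0.032 -3.955
endloop
endfacet
facet normal -0.777 -0.018 -0.629
outer loop
vertex -4.087 -0.307 -3.129
vertex -3.425 -0.032 -3.955
vertex -3.594 -1.086 -3.716
endloop
endfacet
facet normal -0.872 -0.481 -0.094
outer loop
vertex -4.087 -0.307 -3.129
vertex -3.594 -1.086 -3.716
vertex -3.66 -1.18 -2.629
endloop
endfacet
facet normal -0.847 -0.117 0.519
outer loop
vertex -4.087 -0.307 -3.129
vertex -3.66 -1.18 -2.629
vertex -3.532 -0.184 -2.195
endloop
endfacet
facet normal -0.037 0.860 -0.508
outer loop
vertex -3.425 -0.032 -3.955
vertex -3.387 0.525 -3.015
vertex -2.46 0.26 -3.531
endloop
endfacet
facet normal -0.107 0.761 0.639
outer loop
vertex -3.387 0.525 -3.015
vertex -3.532 -0.184 -2.195
vertex -2.526 0.166 -2.444
endloop
endfacet
facet normal -0.285 -0.352 0.892
outer loop
vertex -3.532 -0.184 -2.195
vertex -3.66 -1.18 -2.629
vertex -2.695 -0.888 -2.205
endloop
endfacet
facet normal -0.325 -0.940 -0.101
outer loop
vertex -3.66 -1.18 -2.629
vertex -3.594 -1.086 -3.716
vertex -2.733 -1.445 -3.145
endloop
endfacet
facet normal -0.173 -0.191 -0.966
outer loop
vertex -3.594 -1.086 -3.716
vertex -3.425 -0.032 -3.955
vertex -2.588 -0.736 -3.965
endloop
endfacet
facet normal 0.872 0.481 0.094
outer loop
vertex -2.033 -0.613 -3.031
vertex -2.46 0.26 -3.531
vertex -2.526 0.166 -2.444
endloop
endfacet
facet normal 0.777 0.018 0.629
outer loop
vertex -2.033 -0.613 -3.031
vertex -2.526 0.166 -2.444
vertex -2.695 -0.888 -2.205
endloop
endfacet
facet normal 0.694 -0.631 0.346
outer loop
vertex -2.033 -0.613 -3.031
vertex -2.695 -0.888 -2.205
vertex -2.733 -1.445 -3.145
endloop
endfacet
facet normal 0.737 -0.570 -0.363
outer loop
vertex -2.033 -0.613 -3.031
vertex -2.733 -1.445 -3.145
vertex -2.588 -0.736 -3.965
endloop
endfacet
facet normal 0.847 0.117 -0.519
outer loop
vertex -2.033 -0.613 -3.031
vertex -2.588 -0.736 -3.965
vertex -2.46 0.26 -3.531
endloop
endfacet
facet normal 0.325 0.940 0.101
outer loop
vertex -2.526 0.166 -2.444
vertex -2.46 0.26 -3.531
vertex -3.387 0.525 -3.015
endloop
endfacet
facet normal 0.173 0.191 0.966
outer loop
vertex -2.695 -0.888 -2.205
vertex -2.526 0.166 -2.444
vertex -3.532 -0.184 -2.195
endloop
endfacet
facet normal 0.037 -0.860 0.508
outer loop
vertex -2.733 -1.445 -3.145
vertex -2.695 -0.888 -2.205
vertex -3.66 -1.18 -2.629
endloop
endfacet
facet normal 0.107 -0.761 -0.639
outer loop
vertex -2.588 -0.736 -3.965
vertex -2.733 -1.445 -3.145
vertex -3.594 -1.086 -3.716
endloop
endfacet
facet normal 0.285 0.352 -0.892
outer loop
vertex -2.46 0.26 -3.531
vertex -2.588 -0.736 -3.965
vertex -3.425 -0.032 -3.955
endloop
endfacet

endsolid


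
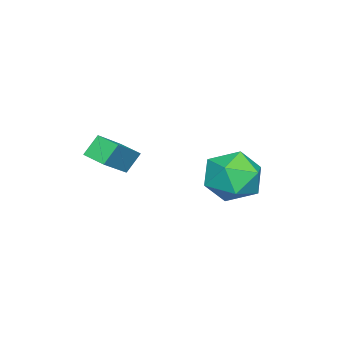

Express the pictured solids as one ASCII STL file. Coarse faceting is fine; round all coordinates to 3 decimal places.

solid 
facet normal -0.814 0.076 -0.576
outer loop
vertex -0.357 -0.517 0.8
vertex -0.137 0.311 0.599
vertex 0.136 -0.827 0.062
endloop
endfacet
facet normal -0.251 -0.941 0.228
outer loop
vertex 1.657 -0.971 1.141
vertex -0.357 -0.517 0.8
vertex 0.136 -0.827 0.062
endloop
endfacet
facet normal -0.813 0.077 -0.577
outer loop
vertex 0.136 -0.827 0.062
vertex -0.137 0.311 0.599
vertex 0.357 0.001 -0.138
endloop
endfacet
facet normal 0.525 -0.330 -0.784
outer loop
vertex 0.357 0.001 -0.138
vertex 1.657 -0.971 1.141
vertex 0.136 -0.827 0.062
endloop
endfacet
facet normal -0.525 0.330 0.784
outer loop
vertex -0.357 -0.517 0.8
vertex 1.384 0.167 1.678
vertex -0.137 0.311 0.599
endloop
endfacet
facet normal -0.251 -0.941 0.228
outer loop
vertex 1.163 -0.661 1.878
vertex -0.357 -0.517 0.8
vertex 1.657 -0.971 1.141
endloop
endfacet
facet normal -0.525 0.330 0.785
outer loop
vertex 1.163 -0.661 1.878
vertex 1.384 0.167 1.678
vertex -0.357 -0.517 0.8
endloop
endfacet
facet normal 0.251 0.941 -0.228
outer loop
vertex -0.137 0.311 0.599
vertex 1.384 0.167 1.678
vertex 0.357 0.001 -0.138
endloop
endfacet
facet normal 0.525 -0.330 -0.784
outer loop
vertex 1.877 -0.143 0.94
vertex 1.657 -0.971 1.141
vertex 0.357 0.001 -0.138
endloop
endfacet
facet normal 0.251 0.941 -0.228
outer loop
vertex 0.357 0.001 -0.138
vertex 1.384 0.167 1.678
vertex 1.877 -0.143 0.94
endloop
endfacet
facet normal 0.813 -0.076 0.577
outer loop
vertex 1.877 -0.143 0.94
vertex 1.163 -0.661 1.878
vertex 1.657 -0.971 1.141
endloop
endfacet
facet normal 0.814 -0.078 0.576
outer loop
vertex 1.384 0.167 1.678
vertex 1.163 -0.661 1.878
vertex 1.877 -0.143 0.94
endloop
endfacet
facet normal -0.363 0.684 0.632
outer loop
vertex -0.997 4.294 0.296
vertex -0.485 3.75 1.179
vertex 0.08 4.58 0.605
endloop
endfacet
facet normal -0.253 0.967 -0.012
outer loop
vertex -0.997 4.294 0.296
vertex 0.08 4.58 0.605
vertex -0.197 4.493 -0.515
endloop
endfacet
facet normal -0.640 0.597 -0.485
outer loop
vertex -0.997 4.294 0.296
vertex -0.197 4.493 -0.515
vertex -0.933 3.608 -0.633
endloop
endfacet
facet normal -0.988 0.085 -0.131
outer loop
vertex -0.997 4.294 0.296
vertex -0.933 3.608 -0.633
vertex -1.111 3.149 0.414
endloop
endfacet
facet normal -0.817 0.139 0.559
outer loop
vertex -0.997 4.294 0.296
vertex -1.111 3.149 0.414
vertex -0.485 3.75 1.179
endloop
endfacet
facet normal 0.436 0.882 -0.176
outer loop
vertex -0.197 4.493 -0.515
vertex 0.08 4.58 0.605
vertex 0.811 4.071 -0.134
endloop
endfacet
facet normal 0.259 0.424 0.868
outer loop
vertex 0.08 4.58 0.605
vertex -0.485 3.75 1.179
vertex 0.633 3.612 0.913
endloop
endfacet
facet normal -0.476 -0.459 0.750
outer loop
vertex -0.485 3.75 1.179
vertex -1.111 3.149 0.414
vertex -0.103 2.727 0.795
endloop
endfacet
facet normal -0.752 -0.547 -0.368
outer loop
vertex -1.111 3.149 0.414
vertex -0.933 3.608 -0.633
vertex -0.38 2.64 -0.325
endloop
endfacet
facet normal -0.189 0.282 -0.940
outer loop
vertex -0.933 3.608 -0.633
vertex -0.197 4.493 -0.515
vertex 0.185 3.47 -0.899
endloop
endfacet
facet normal 0.988 -0.085 0.131
outer loop
vertex 0.697 2.926 -0.016
vertex 0.811 4.071 -0.134
vertex 0.633 3.612 0.913
endloop
endfacet
facet normal 0.640 -0.597 0.485
outer loop
vertex 0.697 2.926 -0.016
vertex 0.633 3.612 0.913
vertex -0.103 2.727 0.795
endloop
endfacet
facet normal 0.253 -0.967 0.012
outer loop
vertex 0.697 2.926 -0.016
vertex -0.103 2.727 0.795
vertex -0.38 2.64 -0.325
endloop
endfacet
facet normal 0.363 -0.684 -0.632
outer loop
vertex 0.697 2.926 -0.016
vertex -0.38 2.64 -0.325
vertex 0.185 3.47 -0.899
endloop
endfacet
facet normal 0.817 -0.139 -0.559
outer loop
vertex 0.697 2.926 -0.016
vertex 0.185 3.47 -0.899
vertex 0.811 4.071 -0.134
endloop
endfacet
facet normal 0.752 0.547 0.368
outer loop
vertex 0.633 3.612 0.913
vertex 0.811 4.071 -0.134
vertex 0.08 4.58 0.605
endloop
endfacet
facet normal 0.189 -0.282 0.940
outer loop
vertex -0.103 2.727 0.795
vertex 0.633 3.612 0.913
vertex -0.485 3.75 1.179
endloop
endfacet
facet normal -0.436 -0.882 0.176
outer loop
vertex -0.38 2.64 -0.325
vertex -0.103 2.727 0.795
vertex -1.111 3.149 0.414
endloop
endfacet
facet normal -0.259 -0.424 -0.868
outer loop
vertex 0.185 3.47 -0.899
vertex -0.38 2.64 -0.325
vertex -0.933 3.608 -0.633
endloop
endfacet
facet normal 0.476 0.459 -0.750
outer loop
vertex 0.811 4.071 -0.134
vertex 0.185 3.47 -0.899
vertex -0.197 4.493 -0.515
endloop
endfacet

endsolid


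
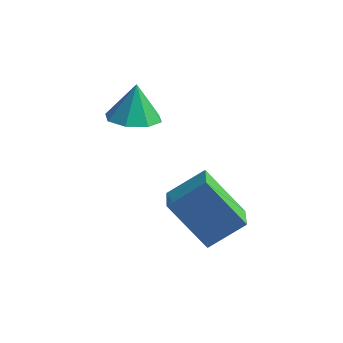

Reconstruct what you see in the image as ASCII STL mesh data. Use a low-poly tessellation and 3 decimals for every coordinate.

solid 
facet normal -0.671 0.088 0.736
outer loop
vertex -0.252 -0.088 -1.392
vertex -0.598 0.885 -1.824
vertex -1.27 -0.823 -2.231
endloop
endfacet
facet normal 0.310 -0.869 0.386
outer loop
vertex 0.118 -1.005 -3.756
vertex -0.252 -0.088 -1.392
vertex -1.27 -0.823 -2.231
endloop
endfacet
facet normal -0.671 0.088 0.736
outer loop
vertex -1.27 -0.823 -2.231
vertex -0.598 0.885 -1.824
vertex -1.616 0.151 -2.663
endloop
endfacet
facet normal -0.674 -0.486 -0.556
outer loop
vertex -1.616 0.151 -2.663
vertex 0.118 -1.005 -3.756
vertex -1.27 -0.823 -2.231
endloop
endfacet
facet normal 0.674 0.486 0.556
outer loop
vertex -0.252 -0.088 -1.392
vertex 0.79 0.703 -3.349
vertex -0.598 0.885 -1.824
endloop
endfacet
facet normal 0.309 -0.869 0.386
outer loop
vertex 1.136 -0.271 -2.917
vertex -0.252 -0.088 -1.392
vertex 0.118 -1.005 -3.756
endloop
endfacet
facet normal 0.675 0.486 0.556
outer loop
vertex 1.136 -0.271 -2.917
vertex 0.79 0.703 -3.349
vertex -0.252 -0.088 -1.392
endloop
endfacet
facet normal -0.309 0.869 -0.385
outer loop
vertex -0.598 0.885 -1.824
vertex 0.79 0.703 -3.349
vertex -1.616 0.151 -2.663
endloop
endfacet
facet normal -0.674 -0.486 -0.555
outer loop
vertex -0.228 -0.032 -4.188
vertex 0.118 -1.005 -3.756
vertex -1.616 0.151 -2.663
endloop
endfacet
facet normal -0.309 0.869 -0.386
outer loop
vertex -1.616 0.151 -2.663
vertex 0.79 0.703 -3.349
vertex -0.228 -0.032 -4.188
endloop
endfacet
facet normal 0.671 -0.088 -0.736
outer loop
vertex -0.228 -0.032 -4.188
vertex 1.136 -0.271 -2.917
vertex 0.118 -1.005 -3.756
endloop
endfacet
facet normal 0.671 -0.088 -0.736
outer loop
vertex 0.79 0.703 -3.349
vertex 1.136 -0.271 -2.917
vertex -0.228 -0.032 -4.188
endloop
endfacet
facet normal 0.052 -0.387 -0.921
outer loop
vertex -2.55 2.104 -0.732
vertex -3.165 1.461 -0.497
vertex -3.212 2.307 -0.855
endloop
endfacet
facet normal 0.253 0.947 0.199
outer loop
vertex -2.55 2.104 -0.732
vertex -3.212 2.307 -0.855
vertex -3.235 1.979 0.737
endloop
endfacet
facet normal 0.052 -0.387 -0.921
outer loop
vertex -3.212 2.307 -0.855
vertex -3.165 1.461 -0.497
vertex -3.847 2.015 -0.768
endloop
endfacet
facet normal -0.390 0.903 0.180
outer loop
vertex -3.212 2.307 -0.855
vertex -3.847 2.015 -0.768
vertex -3.235 1.979 0.737
endloop
endfacet
facet normal 0.052 -0.386 -0.921
outer loop
vertex -3.847 2.015 -0.768
vertex -3.165 1.461 -0.497
vertex -4.083 1.399 -0.523
endloop
endfacet
facet normal -0.822 0.452 0.345
outer loop
vertex -3.847 2.015 -0.768
vertex -4.083 1.399 -0.523
vertex -3.235 1.979 0.737
endloop
endfacet
facet normal 0.052 -0.387 -0.921
outer loop
vertex -4.083 1.399 -0.523
vertex -3.165 1.461 -0.497
vertex -3.78 0.819 -0.262
endloop
endfacet
facet normal -0.789 -0.144 0.597
outer loop
vertex -4.083 1.399 -0.523
vertex -3.78 0.819 -0.262
vertex -3.235 1.979 0.737
endloop
endfacet
facet normal 0.052 -0.387 -0.921
outer loop
vertex -3.78 0.819 -0.262
vertex -3.165 1.461 -0.497
vertex -3.118 0.615 -0.139
endloop
endfacet
facet normal -0.310 -0.532 0.788
outer loop
vertex -3.78 0.819 -0.262
vertex -3.118 0.615 -0.139
vertex -3.235 1.979 0.737
endloop
endfacet
facet normal 0.052 -0.387 -0.921
outer loop
vertex -3.118 0.615 -0.139
vertex -3.165 1.461 -0.497
vertex -2.483 0.907 -0.226
endloop
endfacet
facet normal 0.335 -0.489 0.806
outer loop
vertex -3.118 0.615 -0.139
vertex -2.483 0.907 -0.226
vertex -3.235 1.979 0.737
endloop
endfacet
facet normal 0.052 -0.386 -0.921
outer loop
vertex -2.483 0.907 -0.226
vertex -3.165 1.461 -0.497
vertex -2.247 1.523 -0.471
endloop
endfacet
facet normal 0.766 -0.039 0.641
outer loop
vertex -2.483 0.907 -0.226
vertex -2.247 1.523 -0.471
vertex -3.235 1.979 0.737
endloop
endfacet
facet normal 0.052 -0.386 -0.921
outer loop
vertex -2.247 1.523 -0.471
vertex -3.165 1.461 -0.497
vertex -2.55 2.104 -0.732
endloop
endfacet
facet normal 0.733 0.557 0.389
outer loop
vertex -2.247 1.523 -0.471
vertex -2.55 2.104 -0.732
vertex -3.235 1.979 0.737
endloop
endfacet

endsolid


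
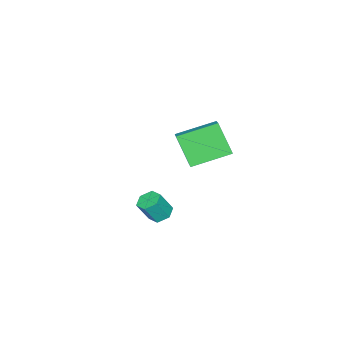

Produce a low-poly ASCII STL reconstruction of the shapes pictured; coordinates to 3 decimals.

solid 
facet normal -0.387 0.292 -0.875
outer loop
vertex 3.405 3.288 -2.414
vertex 2.879 3.116 -2.239
vertex 3.056 3.659 -2.136
endloop
endfacet
facet normal 0.699 0.711 -0.072
outer loop
vertex 3.405 3.288 -2.414
vertex 3.056 3.659 -2.136
vertex 3.846 2.955 -1.417
endloop
endfacet
facet normal 0.700 0.711 -0.073
outer loop
vertex 3.846 2.955 -1.417
vertex 3.056 3.659 -2.136
vertex 3.498 3.326 -1.139
endloop
endfacet
facet normal 0.388 -0.291 0.874
outer loop
vertex 3.846 2.955 -1.417
vertex 3.498 3.326 -1.139
vertex 3.321 2.784 -1.241
endloop
endfacet
facet normal -0.389 0.292 -0.874
outer loop
vertex 3.056 3.659 -2.136
vertex 2.879 3.116 -2.239
vertex 2.531 3.487 -1.96
endloop
endfacet
facet normal -0.171 0.909 0.379
outer loop
vertex 3.056 3.659 -2.136
vertex 2.531 3.487 -1.96
vertex 3.498 3.326 -1.139
endloop
endfacet
facet normal -0.169 0.910 0.378
outer loop
vertex 3.498 3.326 -1.139
vertex 2.531 3.487 -1.96
vertex 2.972 3.155 -0.963
endloop
endfacet
facet normal 0.387 -0.291 0.875
outer loop
vertex 3.498 3.326 -1.139
vertex 2.972 3.155 -0.963
vertex 3.321 2.784 -1.241
endloop
endfacet
facet normal -0.388 0.293 -0.874
outer loop
vertex 2.531 3.487 -1.96
vertex 2.879 3.116 -2.239
vertex 2.354 2.945 -2.063
endloop
endfacet
facet normal -0.870 0.198 0.451
outer loop
vertex 2.531 3.487 -1.96
vertex 2.354 2.945 -2.063
vertex 2.972 3.155 -0.963
endloop
endfacet
facet normal -0.870 0.198 0.451
outer loop
vertex 2.972 3.155 -0.963
vertex 2.354 2.945 -2.063
vertex 2.795 2.612 -1.066
endloop
endfacet
facet normal 0.387 -0.292 0.875
outer loop
vertex 2.972 3.155 -0.963
vertex 2.795 2.612 -1.066
vertex 3.321 2.784 -1.241
endloop
endfacet
facet normal -0.388 0.291 -0.874
outer loop
vertex 2.354 2.945 -2.063
vertex 2.879 3.116 -2.239
vertex 2.702 2.574 -2.341
endloop
endfacet
facet normal -0.700 -0.711 0.072
outer loop
vertex 2.354 2.945 -2.063
vertex 2.702 2.574 -2.341
vertex 2.795 2.612 -1.066
endloop
endfacet
facet normal -0.699 -0.712 0.072
outer loop
vertex 2.795 2.612 -1.066
vertex 2.702 2.574 -2.341
vertex 3.144 2.241 -1.344
endloop
endfacet
facet normal 0.387 -0.292 0.875
outer loop
vertex 2.795 2.612 -1.066
vertex 3.144 2.241 -1.344
vertex 3.321 2.784 -1.241
endloop
endfacet
facet normal -0.387 0.291 -0.875
outer loop
vertex 2.702 2.574 -2.341
vertex 2.879 3.116 -2.239
vertex 3.228 2.745 -2.517
endloop
endfacet
facet normal 0.169 -0.910 -0.379
outer loop
vertex 2.702 2.574 -2.341
vertex 3.228 2.745 -2.517
vertex 3.144 2.241 -1.344
endloop
endfacet
facet normal 0.171 -0.910 -0.379
outer loop
vertex 3.144 2.241 -1.344
vertex 3.228 2.745 -2.517
vertex 3.669 2.413 -1.52
endloop
endfacet
facet normal 0.389 -0.292 0.874
outer loop
vertex 3.144 2.241 -1.344
vertex 3.669 2.413 -1.52
vertex 3.321 2.784 -1.241
endloop
endfacet
facet normal -0.387 0.292 -0.875
outer loop
vertex 3.228 2.745 -2.517
vertex 2.879 3.116 -2.239
vertex 3.405 3.288 -2.414
endloop
endfacet
facet normal 0.870 -0.198 -0.451
outer loop
vertex 3.228 2.745 -2.517
vertex 3.405 3.288 -2.414
vertex 3.669 2.413 -1.52
endloop
endfacet
facet normal 0.870 -0.198 -0.451
outer loop
vertex 3.669 2.413 -1.52
vertex 3.405 3.288 -2.414
vertex 3.846 2.955 -1.417
endloop
endfacet
facet normal 0.388 -0.293 0.874
outer loop
vertex 3.669 2.413 -1.52
vertex 3.846 2.955 -1.417
vertex 3.321 2.784 -1.241
endloop
endfacet
facet normal -0.700 0.652 0.291
outer loop
vertex -3.36 1.824 -0.544
vertex -2.642 2.375 -0.052
vertex -3.084 2.776 -2.011
endloop
endfacet
facet normal -0.697 -0.535 -0.478
outer loop
vertex -1.698 1.485 -2.588
vertex -3.36 1.824 -0.544
vertex -3.084 2.776 -2.011
endloop
endfacet
facet normal -0.700 0.652 0.291
outer loop
vertex -3.084 2.776 -2.011
vertex -2.642 2.375 -0.052
vertex -2.366 3.327 -1.519
endloop
endfacet
facet normal 0.156 0.537 -0.829
outer loop
vertex -2.366 3.327 -1.519
vertex -1.698 1.485 -2.588
vertex -3.084 2.776 -2.011
endloop
endfacet
facet normal -0.156 -0.537 0.829
outer loop
vertex -3.36 1.824 -0.544
vertex -1.256 1.084 -0.629
vertex -2.642 2.375 -0.052
endloop
endfacet
facet normal -0.697 -0.535 -0.478
outer loop
vertex -1.974 0.533 -1.121
vertex -3.36 1.824 -0.544
vertex -1.698 1.485 -2.588
endloop
endfacet
facet normal -0.156 -0.537 0.829
outer loop
vertex -1.974 0.533 -1.121
vertex -1.256 1.084 -0.629
vertex -3.36 1.824 -0.544
endloop
endfacet
facet normal 0.697 0.535 0.478
outer loop
vertex -2.642 2.375 -0.052
vertex -1.256 1.084 -0.629
vertex -2.366 3.327 -1.519
endloop
endfacet
facet normal 0.156 0.537 -0.829
outer loop
vertex -0.98 2.036 -2.096
vertex -1.698 1.485 -2.588
vertex -2.366 3.327 -1.519
endloop
endfacet
facet normal 0.697 0.535 0.478
outer loop
vertex -2.366 3.327 -1.519
vertex -1.256 1.084 -0.629
vertex -0.98 2.036 -2.096
endloop
endfacet
facet normal 0.700 -0.652 -0.291
outer loop
vertex -0.98 2.036 -2.096
vertex -1.974 0.533 -1.121
vertex -1.698 1.485 -2.588
endloop
endfacet
facet normal 0.700 -0.652 -0.291
outer loop
vertex -1.256 1.084 -0.629
vertex -1.974 0.533 -1.121
vertex -0.98 2.036 -2.096
endloop
endfacet

endsolid


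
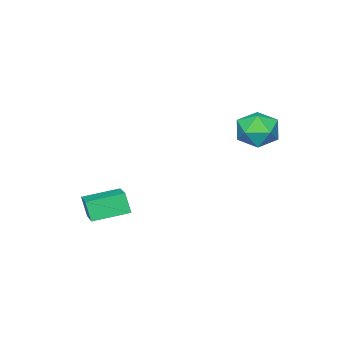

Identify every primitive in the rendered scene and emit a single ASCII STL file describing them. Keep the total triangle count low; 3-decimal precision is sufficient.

solid 
facet normal -0.797 0.576 0.180
outer loop
vertex 0.073 -3.224 -2.218
vertex 1.023 -2.068 -1.712
vertex 0.129 -2.838 -3.204
endloop
endfacet
facet normal -0.601 -0.732 -0.321
outer loop
vertex 1.477 -3.812 -3.508
vertex 0.073 -3.224 -2.218
vertex 0.129 -2.838 -3.204
endloop
endfacet
facet normal -0.797 0.577 0.180
outer loop
vertex 0.129 -2.838 -3.204
vertex 1.023 -2.068 -1.712
vertex 1.08 -1.682 -2.697
endloop
endfacet
facet normal 0.053 0.364 -0.930
outer loop
vertex 1.08 -1.682 -2.697
vertex 1.477 -3.812 -3.508
vertex 0.129 -2.838 -3.204
endloop
endfacet
facet normal -0.053 -0.364 0.930
outer loop
vertex 0.073 -3.224 -2.218
vertex 2.371 -3.042 -2.016
vertex 1.023 -2.068 -1.712
endloop
endfacet
facet normal -0.602 -0.731 -0.321
outer loop
vertex 1.42 -4.198 -2.523
vertex 0.073 -3.224 -2.218
vertex 1.477 -3.812 -3.508
endloop
endfacet
facet normal -0.053 -0.364 0.930
outer loop
vertex 1.42 -4.198 -2.523
vertex 2.371 -3.042 -2.016
vertex 0.073 -3.224 -2.218
endloop
endfacet
facet normal 0.601 0.732 0.321
outer loop
vertex 1.023 -2.068 -1.712
vertex 2.371 -3.042 -2.016
vertex 1.08 -1.682 -2.697
endloop
endfacet
facet normal 0.053 0.364 -0.930
outer loop
vertex 2.427 -2.656 -3.002
vertex 1.477 -3.812 -3.508
vertex 1.08 -1.682 -2.697
endloop
endfacet
facet normal 0.602 0.732 0.321
outer loop
vertex 1.08 -1.682 -2.697
vertex 2.371 -3.042 -2.016
vertex 2.427 -2.656 -3.002
endloop
endfacet
facet normal 0.797 -0.576 -0.180
outer loop
vertex 2.427 -2.656 -3.002
vertex 1.42 -4.198 -2.523
vertex 1.477 -3.812 -3.508
endloop
endfacet
facet normal 0.797 -0.576 -0.180
outer loop
vertex 2.371 -3.042 -2.016
vertex 1.42 -4.198 -2.523
vertex 2.427 -2.656 -3.002
endloop
endfacet
facet normal -0.315 0.942 0.115
outer loop
vertex -3.208 2.522 1.333
vertex -3.397 2.337 2.329
vertex -2.472 2.682 2.036
endloop
endfacet
facet normal 0.182 0.900 -0.395
outer loop
vertex -3.208 2.522 1.333
vertex -2.472 2.682 2.036
vertex -2.236 2.239 1.136
endloop
endfacet
facet normal -0.052 0.445 -0.894
outer loop
vertex -3.208 2.522 1.333
vertex -2.236 2.239 1.136
vertex -3.016 1.62 0.873
endloop
endfacet
facet normal -0.693 0.205 -0.691
outer loop
vertex -3.208 2.522 1.333
vertex -3.016 1.62 0.873
vertex -3.734 1.68 1.61
endloop
endfacet
facet normal -0.856 0.513 -0.067
outer loop
vertex -3.208 2.522 1.333
vertex -3.734 1.68 1.61
vertex -3.397 2.337 2.329
endloop
endfacet
facet normal 0.773 0.626 -0.105
outer loop
vertex -2.236 2.239 1.136
vertex -2.472 2.682 2.036
vertex -1.826 1.88 2.01
endloop
endfacet
facet normal -0.030 0.693 0.720
outer loop
vertex -2.472 2.682 2.036
vertex -3.397 2.337 2.329
vertex -2.544 1.94 2.747
endloop
endfacet
facet normal -0.905 -0.000 0.425
outer loop
vertex -3.397 2.337 2.329
vertex -3.734 1.68 1.61
vertex -3.324 1.321 2.484
endloop
endfacet
facet normal -0.641 -0.498 -0.584
outer loop
vertex -3.734 1.68 1.61
vertex -3.016 1.62 0.873
vertex -3.088 0.878 1.584
endloop
endfacet
facet normal 0.395 -0.111 -0.912
outer loop
vertex -3.016 1.62 0.873
vertex -2.236 2.239 1.136
vertex -2.163 1.223 1.291
endloop
endfacet
facet normal 0.693 -0.205 0.691
outer loop
vertex -2.352 1.038 2.287
vertex -1.826 1.88 2.01
vertex -2.544 1.94 2.747
endloop
endfacet
facet normal 0.052 -0.445 0.894
outer loop
vertex -2.352 1.038 2.287
vertex -2.544 1.94 2.747
vertex -3.324 1.321 2.484
endloop
endfacet
facet normal -0.182 -0.900 0.395
outer loop
vertex -2.352 1.038 2.287
vertex -3.324 1.321 2.484
vertex -3.088 0.878 1.584
endloop
endfacet
facet normal 0.315 -0.942 -0.115
outer loop
vertex -2.352 1.038 2.287
vertex -3.088 0.878 1.584
vertex -2.163 1.223 1.291
endloop
endfacet
facet normal 0.856 -0.513 0.067
outer loop
vertex -2.352 1.038 2.287
vertex -2.163 1.223 1.291
vertex -1.826 1.88 2.01
endloop
endfacet
facet normal 0.641 0.498 0.584
outer loop
vertex -2.544 1.94 2.747
vertex -1.826 1.88 2.01
vertex -2.472 2.682 2.036
endloop
endfacet
facet normal -0.395 0.111 0.912
outer loop
vertex -3.324 1.321 2.484
vertex -2.544 1.94 2.747
vertex -3.397 2.337 2.329
endloop
endfacet
facet normal -0.773 -0.626 0.105
outer loop
vertex -3.088 0.878 1.584
vertex -3.324 1.321 2.484
vertex -3.734 1.68 1.61
endloop
endfacet
facet normal 0.030 -0.693 -0.720
outer loop
vertex -2.163 1.223 1.291
vertex -3.088 0.878 1.584
vertex -3.016 1.62 0.873
endloop
endfacet
facet normal 0.905 0.000 -0.425
outer loop
vertex -1.826 1.88 2.01
vertex -2.163 1.223 1.291
vertex -2.236 2.239 1.136
endloop
endfacet

endsolid


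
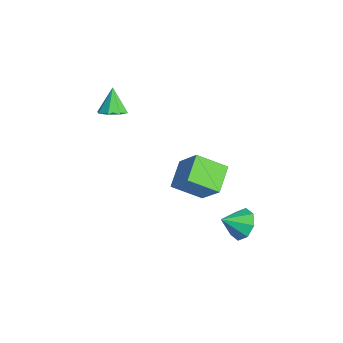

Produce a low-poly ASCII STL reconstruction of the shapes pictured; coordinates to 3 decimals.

solid 
facet normal -0.606 -0.279 -0.745
outer loop
vertex -0.372 -0.738 0.46
vertex 0.059 0.764 -0.454
vertex 0.865 -1.526 -0.251
endloop
endfacet
facet normal -0.238 -0.830 0.505
outer loop
vertex 2.041 -0.984 1.194
vertex -0.372 -0.738 0.46
vertex 0.865 -1.526 -0.251
endloop
endfacet
facet normal -0.606 -0.279 -0.745
outer loop
vertex 0.865 -1.526 -0.251
vertex 0.059 0.764 -0.454
vertex 1.296 -0.024 -1.165
endloop
endfacet
facet normal 0.759 -0.483 -0.436
outer loop
vertex 1.296 -0.024 -1.165
vertex 2.041 -0.984 1.194
vertex 0.865 -1.526 -0.251
endloop
endfacet
facet normal -0.759 0.483 0.436
outer loop
vertex -0.372 -0.738 0.46
vertex 1.235 1.306 0.991
vertex 0.059 0.764 -0.454
endloop
endfacet
facet normal -0.238 -0.830 0.505
outer loop
vertex 0.804 -0.196 1.905
vertex -0.372 -0.738 0.46
vertex 2.041 -0.984 1.194
endloop
endfacet
facet normal -0.759 0.483 0.436
outer loop
vertex 0.804 -0.196 1.905
vertex 1.235 1.306 0.991
vertex -0.372 -0.738 0.46
endloop
endfacet
facet normal 0.238 0.830 -0.505
outer loop
vertex 0.059 0.764 -0.454
vertex 1.235 1.306 0.991
vertex 1.296 -0.024 -1.165
endloop
endfacet
facet normal 0.759 -0.483 -0.436
outer loop
vertex 2.472 0.518 0.28
vertex 2.041 -0.984 1.194
vertex 1.296 -0.024 -1.165
endloop
endfacet
facet normal 0.238 0.830 -0.505
outer loop
vertex 1.296 -0.024 -1.165
vertex 1.235 1.306 0.991
vertex 2.472 0.518 0.28
endloop
endfacet
facet normal 0.606 0.279 0.745
outer loop
vertex 2.472 0.518 0.28
vertex 0.804 -0.196 1.905
vertex 2.041 -0.984 1.194
endloop
endfacet
facet normal 0.606 0.279 0.745
outer loop
vertex 1.235 1.306 0.991
vertex 0.804 -0.196 1.905
vertex 2.472 0.518 0.28
endloop
endfacet
facet normal 0.498 -0.136 -0.857
outer loop
vertex -2.013 -3.953 3.519
vertex -2.594 -3.592 3.124
vertex -1.926 -3.356 3.475
endloop
endfacet
facet normal 0.553 -0.019 0.833
outer loop
vertex -2.013 -3.953 3.519
vertex -1.926 -3.356 3.475
vertex -3.346 -3.388 4.416
endloop
endfacet
facet normal 0.498 -0.136 -0.857
outer loop
vertex -1.926 -3.356 3.475
vertex -2.594 -3.592 3.124
vertex -2.231 -2.897 3.225
endloop
endfacet
facet normal 0.418 0.633 0.652
outer loop
vertex -1.926 -3.356 3.475
vertex -2.231 -2.897 3.225
vertex -3.346 -3.388 4.416
endloop
endfacet
facet normal 0.498 -0.136 -0.856
outer loop
vertex -2.231 -2.897 3.225
vertex -2.594 -3.592 3.124
vertex -2.748 -2.846 2.916
endloop
endfacet
facet normal -0.090 0.948 0.307
outer loop
vertex -2.231 -2.897 3.225
vertex -2.748 -2.846 2.916
vertex -3.346 -3.388 4.416
endloop
endfacet
facet normal 0.499 -0.136 -0.856
outer loop
vertex -2.748 -2.846 2.916
vertex -2.594 -3.592 3.124
vertex -3.175 -3.231 2.728
endloop
endfacet
facet normal -0.670 0.742 0.001
outer loop
vertex -2.748 -2.846 2.916
vertex -3.175 -3.231 2.728
vertex -3.346 -3.388 4.416
endloop
endfacet
facet normal 0.499 -0.135 -0.856
outer loop
vertex -3.175 -3.231 2.728
vertex -2.594 -3.592 3.124
vertex -3.261 -3.828 2.772
endloop
endfacet
facet normal -0.987 0.136 -0.087
outer loop
vertex -3.175 -3.231 2.728
vertex -3.261 -3.828 2.772
vertex -3.346 -3.388 4.416
endloop
endfacet
facet normal 0.499 -0.134 -0.856
outer loop
vertex -3.261 -3.828 2.772
vertex -2.594 -3.592 3.124
vertex -2.956 -4.287 3.022
endloop
endfacet
facet normal -0.852 -0.515 0.094
outer loop
vertex -3.261 -3.828 2.772
vertex -2.956 -4.287 3.022
vertex -3.346 -3.388 4.416
endloop
endfacet
facet normal 0.499 -0.134 -0.856
outer loop
vertex -2.956 -4.287 3.022
vertex -2.594 -3.592 3.124
vertex -2.439 -4.338 3.331
endloop
endfacet
facet normal -0.344 -0.830 0.439
outer loop
vertex -2.956 -4.287 3.022
vertex -2.439 -4.338 3.331
vertex -3.346 -3.388 4.416
endloop
endfacet
facet normal 0.499 -0.134 -0.856
outer loop
vertex -2.439 -4.338 3.331
vertex -2.594 -3.592 3.124
vertex -2.013 -3.953 3.519
endloop
endfacet
facet normal 0.236 -0.625 0.744
outer loop
vertex -2.439 -4.338 3.331
vertex -2.013 -3.953 3.519
vertex -3.346 -3.388 4.416
endloop
endfacet
facet normal -0.056 0.826 -0.560
outer loop
vertex 2.746 2.244 -2.619
vertex 2.002 1.852 -3.122
vertex 2.079 2.404 -2.316
endloop
endfacet
facet normal 0.409 -0.023 0.912
outer loop
vertex 2.746 2.244 -2.619
vertex 2.079 2.404 -2.316
vertex 2.078 0.728 -2.358
endloop
endfacet
facet normal -0.056 0.826 -0.561
outer loop
vertex 2.079 2.404 -2.316
vertex 2.002 1.852 -3.122
vertex 1.367 2.241 -2.485
endloop
endfacet
facet normal -0.226 -0.024 0.974
outer loop
vertex 2.079 2.404 -2.316
vertex 1.367 2.241 -2.485
vertex 2.078 0.728 -2.358
endloop
endfacet
facet normal -0.056 0.826 -0.561
outer loop
vertex 1.367 2.241 -2.485
vertex 2.002 1.852 -3.122
vertex 1.027 1.85 -3.027
endloop
endfacet
facet normal -0.710 -0.279 0.647
outer loop
vertex 1.367 2.241 -2.485
vertex 1.027 1.85 -3.027
vertex 2.078 0.728 -2.358
endloop
endfacet
facet normal -0.056 0.826 -0.562
outer loop
vertex 1.027 1.85 -3.027
vertex 2.002 1.852 -3.122
vertex 1.258 1.459 -3.625
endloop
endfacet
facet normal -0.760 -0.638 0.124
outer loop
vertex 1.027 1.85 -3.027
vertex 1.258 1.459 -3.625
vertex 2.078 0.728 -2.358
endloop
endfacet
facet normal -0.056 0.825 -0.562
outer loop
vertex 1.258 1.459 -3.625
vertex 2.002 1.852 -3.122
vertex 1.925 1.299 -3.927
endloop
endfacet
facet normal -0.346 -0.892 -0.291
outer loop
vertex 1.258 1.459 -3.625
vertex 1.925 1.299 -3.927
vertex 2.078 0.728 -2.358
endloop
endfacet
facet normal -0.056 0.825 -0.562
outer loop
vertex 1.925 1.299 -3.927
vertex 2.002 1.852 -3.122
vertex 2.638 1.462 -3.758
endloop
endfacet
facet normal 0.287 -0.891 -0.352
outer loop
vertex 1.925 1.299 -3.927
vertex 2.638 1.462 -3.758
vertex 2.078 0.728 -2.358
endloop
endfacet
facet normal -0.055 0.826 -0.561
outer loop
vertex 2.638 1.462 -3.758
vertex 2.002 1.852 -3.122
vertex 2.978 1.853 -3.216
endloop
endfacet
facet normal 0.771 -0.636 -0.025
outer loop
vertex 2.638 1.462 -3.758
vertex 2.978 1.853 -3.216
vertex 2.078 0.728 -2.358
endloop
endfacet
facet normal -0.055 0.825 -0.562
outer loop
vertex 2.978 1.853 -3.216
vertex 2.002 1.852 -3.122
vertex 2.746 2.244 -2.619
endloop
endfacet
facet normal 0.821 -0.276 0.500
outer loop
vertex 2.978 1.853 -3.216
vertex 2.746 2.244 -2.619
vertex 2.078 0.728 -2.358
endloop
endfacet

endsolid


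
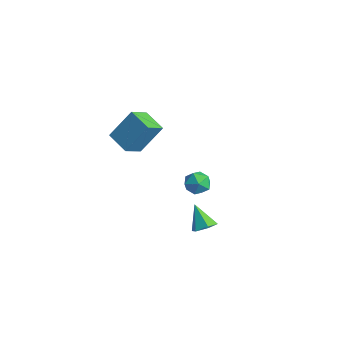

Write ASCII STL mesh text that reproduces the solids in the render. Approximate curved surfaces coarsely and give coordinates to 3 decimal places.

solid 
facet normal 0.630 -0.043 -0.775
outer loop
vertex 3.747 -2.737 -3.111
vertex 3.374 -3.221 -3.387
vertex 3.246 -2.578 -3.527
endloop
endfacet
facet normal -0.045 0.914 0.403
outer loop
vertex 3.747 -2.737 -3.111
vertex 3.246 -2.578 -3.527
vertex 2.486 -3.159 -2.293
endloop
endfacet
facet normal 0.628 -0.044 -0.777
outer loop
vertex 3.246 -2.578 -3.527
vertex 3.374 -3.221 -3.387
vertex 2.872 -3.061 -3.802
endloop
endfacet
facet normal -0.740 0.656 -0.147
outer loop
vertex 3.246 -2.578 -3.527
vertex 2.872 -3.061 -3.802
vertex 2.486 -3.159 -2.293
endloop
endfacet
facet normal 0.628 -0.043 -0.777
outer loop
vertex 2.872 -3.061 -3.802
vertex 3.374 -3.221 -3.387
vertex 3.0 -3.704 -3.663
endloop
endfacet
facet normal -0.936 -0.242 -0.255
outer loop
vertex 2.872 -3.061 -3.802
vertex 3.0 -3.704 -3.663
vertex 2.486 -3.159 -2.293
endloop
endfacet
facet normal 0.629 -0.044 -0.776
outer loop
vertex 3.0 -3.704 -3.663
vertex 3.374 -3.221 -3.387
vertex 3.501 -3.863 -3.248
endloop
endfacet
facet normal -0.435 -0.881 0.187
outer loop
vertex 3.0 -3.704 -3.663
vertex 3.501 -3.863 -3.248
vertex 2.486 -3.159 -2.293
endloop
endfacet
facet normal 0.629 -0.044 -0.776
outer loop
vertex 3.501 -3.863 -3.248
vertex 3.374 -3.221 -3.387
vertex 3.875 -3.38 -2.972
endloop
endfacet
facet normal 0.261 -0.623 0.737
outer loop
vertex 3.501 -3.863 -3.248
vertex 3.875 -3.38 -2.972
vertex 2.486 -3.159 -2.293
endloop
endfacet
facet normal 0.629 -0.042 -0.776
outer loop
vertex 3.875 -3.38 -2.972
vertex 3.374 -3.221 -3.387
vertex 3.747 -2.737 -3.111
endloop
endfacet
facet normal 0.457 0.274 0.846
outer loop
vertex 3.875 -3.38 -2.972
vertex 3.747 -2.737 -3.111
vertex 2.486 -3.159 -2.293
endloop
endfacet
facet normal 0.376 -0.009 0.927
outer loop
vertex 0.591 -0.849 -2.631
vertex 0.092 -1.412 -2.434
vertex 0.792 -1.595 -2.72
endloop
endfacet
facet normal 0.874 0.182 0.451
outer loop
vertex 0.591 -0.849 -2.631
vertex 0.792 -1.595 -2.72
vertex 0.969 -1.076 -3.272
endloop
endfacet
facet normal 0.640 0.761 0.108
outer loop
vertex 0.591 -0.849 -2.631
vertex 0.969 -1.076 -3.272
vertex 0.379 -0.572 -3.327
endloop
endfacet
facet normal -0.002 0.929 0.370
outer loop
vertex 0.591 -0.849 -2.631
vertex 0.379 -0.572 -3.327
vertex -0.164 -0.78 -2.809
endloop
endfacet
facet normal -0.165 0.453 0.876
outer loop
vertex 0.591 -0.849 -2.631
vertex -0.164 -0.78 -2.809
vertex 0.092 -1.412 -2.434
endloop
endfacet
facet normal 0.938 -0.346 -0.025
outer loop
vertex 0.969 -1.076 -3.272
vertex 0.792 -1.595 -2.72
vertex 0.704 -1.78 -3.471
endloop
endfacet
facet normal 0.133 -0.655 0.744
outer loop
vertex 0.792 -1.595 -2.72
vertex 0.092 -1.412 -2.434
vertex 0.161 -1.988 -2.953
endloop
endfacet
facet normal -0.743 0.092 0.663
outer loop
vertex 0.092 -1.412 -2.434
vertex -0.164 -0.78 -2.809
vertex -0.429 -1.484 -3.008
endloop
endfacet
facet normal -0.480 0.863 -0.156
outer loop
vertex -0.164 -0.78 -2.809
vertex 0.379 -0.572 -3.327
vertex -0.252 -0.965 -3.56
endloop
endfacet
facet normal 0.559 0.591 -0.582
outer loop
vertex 0.379 -0.572 -3.327
vertex 0.969 -1.076 -3.272
vertex 0.448 -1.148 -3.846
endloop
endfacet
facet normal 0.002 -0.929 -0.370
outer loop
vertex -0.051 -1.711 -3.649
vertex 0.704 -1.78 -3.471
vertex 0.161 -1.988 -2.953
endloop
endfacet
facet normal -0.640 -0.761 -0.108
outer loop
vertex -0.051 -1.711 -3.649
vertex 0.161 -1.988 -2.953
vertex -0.429 -1.484 -3.008
endloop
endfacet
facet normal -0.874 -0.182 -0.451
outer loop
vertex -0.051 -1.711 -3.649
vertex -0.429 -1.484 -3.008
vertex -0.252 -0.965 -3.56
endloop
endfacet
facet normal -0.376 0.009 -0.927
outer loop
vertex -0.051 -1.711 -3.649
vertex -0.252 -0.965 -3.56
vertex 0.448 -1.148 -3.846
endloop
endfacet
facet normal 0.165 -0.453 -0.876
outer loop
vertex -0.051 -1.711 -3.649
vertex 0.448 -1.148 -3.846
vertex 0.704 -1.78 -3.471
endloop
endfacet
facet normal 0.480 -0.863 0.156
outer loop
vertex 0.161 -1.988 -2.953
vertex 0.704 -1.78 -3.471
vertex 0.792 -1.595 -2.72
endloop
endfacet
facet normal -0.559 -0.591 0.582
outer loop
vertex -0.429 -1.484 -3.008
vertex 0.161 -1.988 -2.953
vertex 0.092 -1.412 -2.434
endloop
endfacet
facet normal -0.938 0.346 0.025
outer loop
vertex -0.252 -0.965 -3.56
vertex -0.429 -1.484 -3.008
vertex -0.164 -0.78 -2.809
endloop
endfacet
facet normal -0.133 0.655 -0.744
outer loop
vertex 0.448 -1.148 -3.846
vertex -0.252 -0.965 -3.56
vertex 0.379 -0.572 -3.327
endloop
endfacet
facet normal 0.743 -0.092 -0.663
outer loop
vertex 0.704 -1.78 -3.471
vertex 0.448 -1.148 -3.846
vertex 0.969 -1.076 -3.272
endloop
endfacet
facet normal -0.961 -0.025 0.276
outer loop
vertex -3.684 -2.389 0.326
vertex -3.916 -1.299 -0.381
vertex -4.099 -3.476 -1.215
endloop
endfacet
facet normal 0.176 -0.826 0.535
outer loop
vertex -2.764 -3.441 -1.599
vertex -3.684 -2.389 0.326
vertex -4.099 -3.476 -1.215
endloop
endfacet
facet normal -0.961 -0.025 0.277
outer loop
vertex -4.099 -3.476 -1.215
vertex -3.916 -1.299 -0.381
vertex -4.331 -2.385 -1.921
endloop
endfacet
facet normal -0.215 -0.562 -0.798
outer loop
vertex -4.331 -2.385 -1.921
vertex -2.764 -3.441 -1.599
vertex -4.099 -3.476 -1.215
endloop
endfacet
facet normal 0.215 0.563 0.798
outer loop
vertex -3.684 -2.389 0.326
vertex -2.581 -1.264 -0.765
vertex -3.916 -1.299 -0.381
endloop
endfacet
facet normal 0.175 -0.826 0.535
outer loop
vertex -2.349 -2.355 -0.059
vertex -3.684 -2.389 0.326
vertex -2.764 -3.441 -1.599
endloop
endfacet
facet normal 0.216 0.562 0.798
outer loop
vertex -2.349 -2.355 -0.059
vertex -2.581 -1.264 -0.765
vertex -3.684 -2.389 0.326
endloop
endfacet
facet normal -0.176 0.826 -0.535
outer loop
vertex -3.916 -1.299 -0.381
vertex -2.581 -1.264 -0.765
vertex -4.331 -2.385 -1.921
endloop
endfacet
facet normal -0.216 -0.563 -0.798
outer loop
vertex -2.996 -2.351 -2.306
vertex -2.764 -3.441 -1.599
vertex -4.331 -2.385 -1.921
endloop
endfacet
facet normal -0.175 0.826 -0.535
outer loop
vertex -4.331 -2.385 -1.921
vertex -2.581 -1.264 -0.765
vertex -2.996 -2.351 -2.306
endloop
endfacet
facet normal 0.961 0.025 -0.277
outer loop
vertex -2.996 -2.351 -2.306
vertex -2.349 -2.355 -0.059
vertex -2.764 -3.441 -1.599
endloop
endfacet
facet normal 0.961 0.025 -0.277
outer loop
vertex -2.581 -1.264 -0.765
vertex -2.349 -2.355 -0.059
vertex -2.996 -2.351 -2.306
endloop
endfacet

endsolid
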